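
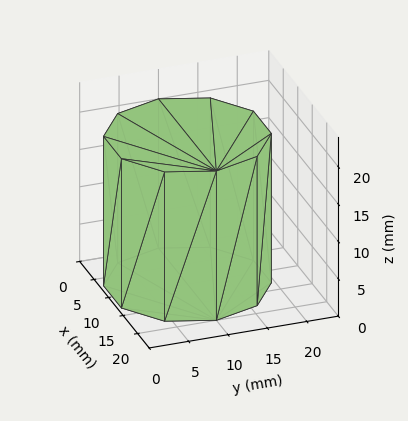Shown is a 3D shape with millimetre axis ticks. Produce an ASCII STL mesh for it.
Reading the render: the shape is a regular 10-sided prism (a cylinder approximated with 10 flat sides), circumscribed radius ≈ 10 mm, height ≈ 20 mm (dimensions read to the nearest mm from the axis ticks). For the STL, each face is triangulated and given an outward normal.

solid part
  facet normal 0.0000 0.0000 -1.0000
    outer loop
      vertex 13.090 19.511 0.000
      vertex 18.090 15.878 0.000
      vertex 20.000 10.000 0.000
    endloop
  endfacet
  facet normal 0.0000 0.0000 -1.0000
    outer loop
      vertex 6.910 19.511 0.000
      vertex 13.090 19.511 0.000
      vertex 20.000 10.000 0.000
    endloop
  endfacet
  facet normal 0.0000 0.0000 -1.0000
    outer loop
      vertex 1.910 15.878 0.000
      vertex 6.910 19.511 0.000
      vertex 20.000 10.000 0.000
    endloop
  endfacet
  facet normal 0.0000 0.0000 -1.0000
    outer loop
      vertex 0.000 10.000 0.000
      vertex 1.910 15.878 0.000
      vertex 20.000 10.000 0.000
    endloop
  endfacet
  facet normal 0.0000 0.0000 -1.0000
    outer loop
      vertex 1.910 4.122 0.000
      vertex 0.000 10.000 0.000
      vertex 20.000 10.000 0.000
    endloop
  endfacet
  facet normal 0.0000 0.0000 -1.0000
    outer loop
      vertex 6.910 0.489 0.000
      vertex 1.910 4.122 0.000
      vertex 20.000 10.000 0.000
    endloop
  endfacet
  facet normal 0.0000 0.0000 -1.0000
    outer loop
      vertex 13.090 0.489 0.000
      vertex 6.910 0.489 0.000
      vertex 20.000 10.000 0.000
    endloop
  endfacet
  facet normal 0.0000 0.0000 -1.0000
    outer loop
      vertex 18.090 4.122 0.000
      vertex 13.090 0.489 0.000
      vertex 20.000 10.000 0.000
    endloop
  endfacet
  facet normal 0.0000 0.0000 1.0000
    outer loop
      vertex 20.000 10.000 20.000
      vertex 18.090 15.878 20.000
      vertex 13.090 19.511 20.000
    endloop
  endfacet
  facet normal 0.0000 0.0000 1.0000
    outer loop
      vertex 20.000 10.000 20.000
      vertex 13.090 19.511 20.000
      vertex 6.910 19.511 20.000
    endloop
  endfacet
  facet normal 0.0000 0.0000 1.0000
    outer loop
      vertex 20.000 10.000 20.000
      vertex 6.910 19.511 20.000
      vertex 1.910 15.878 20.000
    endloop
  endfacet
  facet normal 0.0000 0.0000 1.0000
    outer loop
      vertex 20.000 10.000 20.000
      vertex 1.910 15.878 20.000
      vertex 0.000 10.000 20.000
    endloop
  endfacet
  facet normal 0.0000 0.0000 1.0000
    outer loop
      vertex 20.000 10.000 20.000
      vertex 0.000 10.000 20.000
      vertex 1.910 4.122 20.000
    endloop
  endfacet
  facet normal 0.0000 0.0000 1.0000
    outer loop
      vertex 20.000 10.000 20.000
      vertex 1.910 4.122 20.000
      vertex 6.910 0.489 20.000
    endloop
  endfacet
  facet normal 0.0000 0.0000 1.0000
    outer loop
      vertex 20.000 10.000 20.000
      vertex 6.910 0.489 20.000
      vertex 13.090 0.489 20.000
    endloop
  endfacet
  facet normal 0.0000 0.0000 1.0000
    outer loop
      vertex 20.000 10.000 20.000
      vertex 13.090 0.489 20.000
      vertex 18.090 4.122 20.000
    endloop
  endfacet
  facet normal 0.9511 0.3090 0.0000
    outer loop
      vertex 20.000 10.000 0.000
      vertex 18.090 15.878 0.000
      vertex 18.090 15.878 20.000
    endloop
  endfacet
  facet normal 0.9511 0.3090 0.0000
    outer loop
      vertex 20.000 10.000 0.000
      vertex 18.090 15.878 20.000
      vertex 20.000 10.000 20.000
    endloop
  endfacet
  facet normal 0.5878 0.8090 0.0000
    outer loop
      vertex 18.090 15.878 0.000
      vertex 13.090 19.511 0.000
      vertex 13.090 19.511 20.000
    endloop
  endfacet
  facet normal 0.5878 0.8090 0.0000
    outer loop
      vertex 18.090 15.878 0.000
      vertex 13.090 19.511 20.000
      vertex 18.090 15.878 20.000
    endloop
  endfacet
  facet normal 0.0000 1.0000 0.0000
    outer loop
      vertex 13.090 19.511 0.000
      vertex 6.910 19.511 0.000
      vertex 6.910 19.511 20.000
    endloop
  endfacet
  facet normal 0.0000 1.0000 0.0000
    outer loop
      vertex 13.090 19.511 0.000
      vertex 6.910 19.511 20.000
      vertex 13.090 19.511 20.000
    endloop
  endfacet
  facet normal -0.5878 0.8090 0.0000
    outer loop
      vertex 6.910 19.511 0.000
      vertex 1.910 15.878 0.000
      vertex 1.910 15.878 20.000
    endloop
  endfacet
  facet normal -0.5878 0.8090 0.0000
    outer loop
      vertex 6.910 19.511 0.000
      vertex 1.910 15.878 20.000
      vertex 6.910 19.511 20.000
    endloop
  endfacet
  facet normal -0.9511 0.3090 0.0000
    outer loop
      vertex 1.910 15.878 0.000
      vertex 0.000 10.000 0.000
      vertex 0.000 10.000 20.000
    endloop
  endfacet
  facet normal -0.9511 0.3090 0.0000
    outer loop
      vertex 1.910 15.878 0.000
      vertex 0.000 10.000 20.000
      vertex 1.910 15.878 20.000
    endloop
  endfacet
  facet normal -0.9511 -0.3090 0.0000
    outer loop
      vertex 0.000 10.000 0.000
      vertex 1.910 4.122 0.000
      vertex 1.910 4.122 20.000
    endloop
  endfacet
  facet normal -0.9511 -0.3090 0.0000
    outer loop
      vertex 0.000 10.000 0.000
      vertex 1.910 4.122 20.000
      vertex 0.000 10.000 20.000
    endloop
  endfacet
  facet normal -0.5878 -0.8090 0.0000
    outer loop
      vertex 1.910 4.122 0.000
      vertex 6.910 0.489 0.000
      vertex 6.910 0.489 20.000
    endloop
  endfacet
  facet normal -0.5878 -0.8090 0.0000
    outer loop
      vertex 1.910 4.122 0.000
      vertex 6.910 0.489 20.000
      vertex 1.910 4.122 20.000
    endloop
  endfacet
  facet normal 0.0000 -1.0000 0.0000
    outer loop
      vertex 6.910 0.489 0.000
      vertex 13.090 0.489 0.000
      vertex 13.090 0.489 20.000
    endloop
  endfacet
  facet normal 0.0000 -1.0000 0.0000
    outer loop
      vertex 6.910 0.489 0.000
      vertex 13.090 0.489 20.000
      vertex 6.910 0.489 20.000
    endloop
  endfacet
  facet normal 0.5878 -0.8090 0.0000
    outer loop
      vertex 13.090 0.489 0.000
      vertex 18.090 4.122 0.000
      vertex 18.090 4.122 20.000
    endloop
  endfacet
  facet normal 0.5878 -0.8090 0.0000
    outer loop
      vertex 13.090 0.489 0.000
      vertex 18.090 4.122 20.000
      vertex 13.090 0.489 20.000
    endloop
  endfacet
  facet normal 0.9511 -0.3090 0.0000
    outer loop
      vertex 18.090 4.122 0.000
      vertex 20.000 10.000 0.000
      vertex 20.000 10.000 20.000
    endloop
  endfacet
  facet normal 0.9511 -0.3090 0.0000
    outer loop
      vertex 18.090 4.122 0.000
      vertex 20.000 10.000 20.000
      vertex 18.090 4.122 20.000
    endloop
  endfacet
endsolid part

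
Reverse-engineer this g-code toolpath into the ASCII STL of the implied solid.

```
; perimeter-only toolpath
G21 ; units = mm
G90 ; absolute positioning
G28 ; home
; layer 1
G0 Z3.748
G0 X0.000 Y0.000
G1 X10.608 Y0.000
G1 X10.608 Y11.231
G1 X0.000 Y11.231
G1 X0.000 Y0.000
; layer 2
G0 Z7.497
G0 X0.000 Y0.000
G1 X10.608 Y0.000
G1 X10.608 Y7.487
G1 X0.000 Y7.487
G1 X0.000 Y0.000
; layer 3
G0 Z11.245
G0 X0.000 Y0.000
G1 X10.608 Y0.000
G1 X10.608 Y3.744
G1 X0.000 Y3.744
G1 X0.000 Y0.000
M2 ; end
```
solid part
  facet normal 0.0000 0.0000 -1.0000
    outer loop
      vertex 10.608 14.975 0.000
      vertex 10.608 0.000 0.000
      vertex 0.000 0.000 0.000
    endloop
  endfacet
  facet normal 0.0000 0.0000 -1.0000
    outer loop
      vertex 0.000 14.975 0.000
      vertex 10.608 14.975 0.000
      vertex 0.000 0.000 0.000
    endloop
  endfacet
  facet normal 0.0000 -1.0000 0.0000
    outer loop
      vertex 0.000 0.000 0.000
      vertex 10.608 0.000 0.000
      vertex 10.608 0.000 14.993
    endloop
  endfacet
  facet normal 0.0000 -1.0000 0.0000
    outer loop
      vertex 0.000 0.000 0.000
      vertex 10.608 0.000 14.993
      vertex 0.000 0.000 14.993
    endloop
  endfacet
  facet normal 0.0000 0.7075 0.7067
    outer loop
      vertex 0.000 0.000 14.993
      vertex 10.608 0.000 14.993
      vertex 10.608 14.975 0.000
    endloop
  endfacet
  facet normal 0.0000 0.7075 0.7067
    outer loop
      vertex 0.000 0.000 14.993
      vertex 10.608 14.975 0.000
      vertex 0.000 14.975 0.000
    endloop
  endfacet
  facet normal -1.0000 0.0000 0.0000
    outer loop
      vertex 0.000 0.000 14.993
      vertex 0.000 14.975 0.000
      vertex 0.000 0.000 0.000
    endloop
  endfacet
  facet normal 1.0000 0.0000 0.0000
    outer loop
      vertex 10.608 0.000 0.000
      vertex 10.608 14.975 0.000
      vertex 10.608 0.000 14.993
    endloop
  endfacet
endsolid part

The G0 Z moves step by Δz≈3.748 mm. The G1 loops shrink linearly with z, so the solid tapers from its base footprint up to z≈15. Closing with a flat bottom cap and the tapered top and triangulating gives 8 facets — a wedge (ramp): 10.6 × 15 mm base, rising to 15 mm along the y=0 edge and sloping linearly to z=0 at y=15.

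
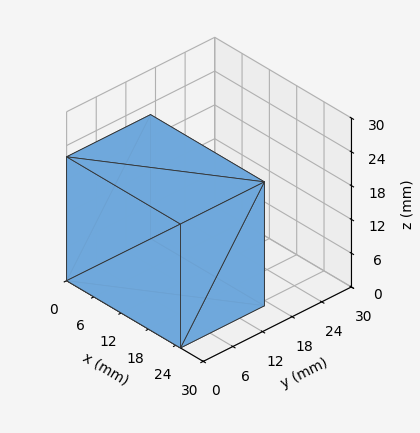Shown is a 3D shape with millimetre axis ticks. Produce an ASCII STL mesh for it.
Reading the render: the shape is a rectangular box, roughly 25 × 17 mm footprint and 22 mm tall (dimensions read to the nearest mm from the axis ticks). For the STL, each face is triangulated and given an outward normal.

solid part
  facet normal 0.0000 0.0000 -1.0000
    outer loop
      vertex 25.000 17.000 0.000
      vertex 25.000 0.000 0.000
      vertex 0.000 0.000 0.000
    endloop
  endfacet
  facet normal 0.0000 0.0000 -1.0000
    outer loop
      vertex 0.000 17.000 0.000
      vertex 25.000 17.000 0.000
      vertex 0.000 0.000 0.000
    endloop
  endfacet
  facet normal 0.0000 0.0000 1.0000
    outer loop
      vertex 0.000 0.000 22.000
      vertex 25.000 0.000 22.000
      vertex 25.000 17.000 22.000
    endloop
  endfacet
  facet normal 0.0000 0.0000 1.0000
    outer loop
      vertex 0.000 0.000 22.000
      vertex 25.000 17.000 22.000
      vertex 0.000 17.000 22.000
    endloop
  endfacet
  facet normal 0.0000 -1.0000 0.0000
    outer loop
      vertex 0.000 0.000 0.000
      vertex 25.000 0.000 0.000
      vertex 25.000 0.000 22.000
    endloop
  endfacet
  facet normal 0.0000 -1.0000 0.0000
    outer loop
      vertex 0.000 0.000 0.000
      vertex 25.000 0.000 22.000
      vertex 0.000 0.000 22.000
    endloop
  endfacet
  facet normal 0.0000 1.0000 0.0000
    outer loop
      vertex 25.000 17.000 22.000
      vertex 25.000 17.000 0.000
      vertex 0.000 17.000 0.000
    endloop
  endfacet
  facet normal 0.0000 1.0000 0.0000
    outer loop
      vertex 0.000 17.000 22.000
      vertex 25.000 17.000 22.000
      vertex 0.000 17.000 0.000
    endloop
  endfacet
  facet normal -1.0000 0.0000 0.0000
    outer loop
      vertex 0.000 17.000 22.000
      vertex 0.000 17.000 0.000
      vertex 0.000 0.000 0.000
    endloop
  endfacet
  facet normal -1.0000 0.0000 0.0000
    outer loop
      vertex 0.000 0.000 22.000
      vertex 0.000 17.000 22.000
      vertex 0.000 0.000 0.000
    endloop
  endfacet
  facet normal 1.0000 0.0000 0.0000
    outer loop
      vertex 25.000 0.000 0.000
      vertex 25.000 17.000 0.000
      vertex 25.000 17.000 22.000
    endloop
  endfacet
  facet normal 1.0000 0.0000 0.0000
    outer loop
      vertex 25.000 0.000 0.000
      vertex 25.000 17.000 22.000
      vertex 25.000 0.000 22.000
    endloop
  endfacet
endsolid part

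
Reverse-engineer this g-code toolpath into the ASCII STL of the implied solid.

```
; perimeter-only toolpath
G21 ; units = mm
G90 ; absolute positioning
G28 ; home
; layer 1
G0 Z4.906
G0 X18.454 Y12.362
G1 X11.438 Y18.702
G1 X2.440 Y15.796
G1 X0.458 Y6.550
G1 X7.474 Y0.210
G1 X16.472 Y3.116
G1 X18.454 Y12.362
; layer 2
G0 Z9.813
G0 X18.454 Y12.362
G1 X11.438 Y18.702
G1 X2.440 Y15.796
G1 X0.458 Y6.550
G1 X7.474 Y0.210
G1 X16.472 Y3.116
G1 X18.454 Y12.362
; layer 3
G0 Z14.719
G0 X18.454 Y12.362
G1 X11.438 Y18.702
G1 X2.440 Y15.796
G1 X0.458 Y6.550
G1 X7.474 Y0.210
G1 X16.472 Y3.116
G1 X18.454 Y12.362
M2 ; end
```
solid part
  facet normal 0.0000 0.0000 -1.0000
    outer loop
      vertex 2.440 15.796 0.000
      vertex 11.438 18.702 0.000
      vertex 18.454 12.362 0.000
    endloop
  endfacet
  facet normal 0.0000 0.0000 -1.0000
    outer loop
      vertex 0.458 6.550 0.000
      vertex 2.440 15.796 0.000
      vertex 18.454 12.362 0.000
    endloop
  endfacet
  facet normal 0.0000 0.0000 -1.0000
    outer loop
      vertex 7.474 0.210 0.000
      vertex 0.458 6.550 0.000
      vertex 18.454 12.362 0.000
    endloop
  endfacet
  facet normal 0.0000 0.0000 -1.0000
    outer loop
      vertex 16.472 3.116 0.000
      vertex 7.474 0.210 0.000
      vertex 18.454 12.362 0.000
    endloop
  endfacet
  facet normal 0.0000 0.0000 1.0000
    outer loop
      vertex 18.454 12.362 14.719
      vertex 11.438 18.702 14.719
      vertex 2.440 15.796 14.719
    endloop
  endfacet
  facet normal 0.0000 0.0000 1.0000
    outer loop
      vertex 18.454 12.362 14.719
      vertex 2.440 15.796 14.719
      vertex 0.458 6.550 14.719
    endloop
  endfacet
  facet normal 0.0000 0.0000 1.0000
    outer loop
      vertex 18.454 12.362 14.719
      vertex 0.458 6.550 14.719
      vertex 7.474 0.210 14.719
    endloop
  endfacet
  facet normal 0.0000 0.0000 1.0000
    outer loop
      vertex 18.454 12.362 14.719
      vertex 7.474 0.210 14.719
      vertex 16.472 3.116 14.719
    endloop
  endfacet
  facet normal 0.6705 0.7419 0.0000
    outer loop
      vertex 18.454 12.362 0.000
      vertex 11.438 18.702 0.000
      vertex 11.438 18.702 14.719
    endloop
  endfacet
  facet normal 0.6705 0.7419 0.0000
    outer loop
      vertex 18.454 12.362 0.000
      vertex 11.438 18.702 14.719
      vertex 18.454 12.362 14.719
    endloop
  endfacet
  facet normal -0.3073 0.9516 0.0000
    outer loop
      vertex 11.438 18.702 0.000
      vertex 2.440 15.796 0.000
      vertex 2.440 15.796 14.719
    endloop
  endfacet
  facet normal -0.3073 0.9516 0.0000
    outer loop
      vertex 11.438 18.702 0.000
      vertex 2.440 15.796 14.719
      vertex 11.438 18.702 14.719
    endloop
  endfacet
  facet normal -0.9778 0.2096 0.0000
    outer loop
      vertex 2.440 15.796 0.000
      vertex 0.458 6.550 0.000
      vertex 0.458 6.550 14.719
    endloop
  endfacet
  facet normal -0.9778 0.2096 0.0000
    outer loop
      vertex 2.440 15.796 0.000
      vertex 0.458 6.550 14.719
      vertex 2.440 15.796 14.719
    endloop
  endfacet
  facet normal -0.6705 -0.7419 0.0000
    outer loop
      vertex 0.458 6.550 0.000
      vertex 7.474 0.210 0.000
      vertex 7.474 0.210 14.719
    endloop
  endfacet
  facet normal -0.6705 -0.7419 0.0000
    outer loop
      vertex 0.458 6.550 0.000
      vertex 7.474 0.210 14.719
      vertex 0.458 6.550 14.719
    endloop
  endfacet
  facet normal 0.3073 -0.9516 0.0000
    outer loop
      vertex 7.474 0.210 0.000
      vertex 16.472 3.116 0.000
      vertex 16.472 3.116 14.719
    endloop
  endfacet
  facet normal 0.3073 -0.9516 0.0000
    outer loop
      vertex 7.474 0.210 0.000
      vertex 16.472 3.116 14.719
      vertex 7.474 0.210 14.719
    endloop
  endfacet
  facet normal 0.9778 -0.2096 0.0000
    outer loop
      vertex 16.472 3.116 0.000
      vertex 18.454 12.362 0.000
      vertex 18.454 12.362 14.719
    endloop
  endfacet
  facet normal 0.9778 -0.2096 0.0000
    outer loop
      vertex 16.472 3.116 0.000
      vertex 18.454 12.362 14.719
      vertex 16.472 3.116 14.719
    endloop
  endfacet
endsolid part

The G0 Z moves step by Δz≈4.906 mm. Every layer's G1 loop is the same polygon, so the solid is a straight extrusion of it from z=0 to z≈14.7. Closing with flat bottom and top caps and triangulating gives 20 facets — a regular 6-sided prism (a cylinder approximated with 6 flat sides), circumscribed radius ≈ 9.46 mm, height ≈ 14.7 mm.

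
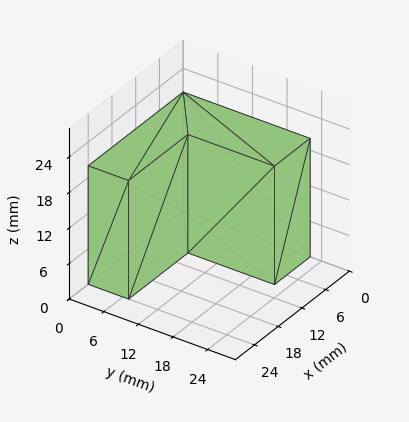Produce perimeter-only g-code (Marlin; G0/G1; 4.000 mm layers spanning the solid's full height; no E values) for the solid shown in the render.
Reading the render: the shape is an L-shaped prism: outer 24 × 22 mm, arm thicknesses ≈ 7 mm (horizontal) and 9 mm (vertical), extruded 20 mm in z (dimensions read to the nearest mm from the axis ticks). For the g-code, the solid's height is divided into equal slices at the stated Δz and each level perimeter traced with G1 moves after a G0 lift.

; perimeter-only toolpath
G21 ; units = mm
G90 ; absolute positioning
G28 ; home
; layer 1
G0 Z4.000
G0 X0.000 Y0.000
G1 X24.000 Y0.000
G1 X24.000 Y7.000
G1 X9.000 Y7.000
G1 X9.000 Y22.000
G1 X0.000 Y22.000
G1 X0.000 Y0.000
; layer 2
G0 Z8.000
G0 X0.000 Y0.000
G1 X24.000 Y0.000
G1 X24.000 Y7.000
G1 X9.000 Y7.000
G1 X9.000 Y22.000
G1 X0.000 Y22.000
G1 X0.000 Y0.000
; layer 3
G0 Z12.000
G0 X0.000 Y0.000
G1 X24.000 Y0.000
G1 X24.000 Y7.000
G1 X9.000 Y7.000
G1 X9.000 Y22.000
G1 X0.000 Y22.000
G1 X0.000 Y0.000
; layer 4
G0 Z16.000
G0 X0.000 Y0.000
G1 X24.000 Y0.000
G1 X24.000 Y7.000
G1 X9.000 Y7.000
G1 X9.000 Y22.000
G1 X0.000 Y22.000
G1 X0.000 Y0.000
; layer 5
G0 Z20.000
G0 X0.000 Y0.000
G1 X24.000 Y0.000
G1 X24.000 Y7.000
G1 X9.000 Y7.000
G1 X9.000 Y22.000
G1 X0.000 Y22.000
G1 X0.000 Y0.000
M2 ; end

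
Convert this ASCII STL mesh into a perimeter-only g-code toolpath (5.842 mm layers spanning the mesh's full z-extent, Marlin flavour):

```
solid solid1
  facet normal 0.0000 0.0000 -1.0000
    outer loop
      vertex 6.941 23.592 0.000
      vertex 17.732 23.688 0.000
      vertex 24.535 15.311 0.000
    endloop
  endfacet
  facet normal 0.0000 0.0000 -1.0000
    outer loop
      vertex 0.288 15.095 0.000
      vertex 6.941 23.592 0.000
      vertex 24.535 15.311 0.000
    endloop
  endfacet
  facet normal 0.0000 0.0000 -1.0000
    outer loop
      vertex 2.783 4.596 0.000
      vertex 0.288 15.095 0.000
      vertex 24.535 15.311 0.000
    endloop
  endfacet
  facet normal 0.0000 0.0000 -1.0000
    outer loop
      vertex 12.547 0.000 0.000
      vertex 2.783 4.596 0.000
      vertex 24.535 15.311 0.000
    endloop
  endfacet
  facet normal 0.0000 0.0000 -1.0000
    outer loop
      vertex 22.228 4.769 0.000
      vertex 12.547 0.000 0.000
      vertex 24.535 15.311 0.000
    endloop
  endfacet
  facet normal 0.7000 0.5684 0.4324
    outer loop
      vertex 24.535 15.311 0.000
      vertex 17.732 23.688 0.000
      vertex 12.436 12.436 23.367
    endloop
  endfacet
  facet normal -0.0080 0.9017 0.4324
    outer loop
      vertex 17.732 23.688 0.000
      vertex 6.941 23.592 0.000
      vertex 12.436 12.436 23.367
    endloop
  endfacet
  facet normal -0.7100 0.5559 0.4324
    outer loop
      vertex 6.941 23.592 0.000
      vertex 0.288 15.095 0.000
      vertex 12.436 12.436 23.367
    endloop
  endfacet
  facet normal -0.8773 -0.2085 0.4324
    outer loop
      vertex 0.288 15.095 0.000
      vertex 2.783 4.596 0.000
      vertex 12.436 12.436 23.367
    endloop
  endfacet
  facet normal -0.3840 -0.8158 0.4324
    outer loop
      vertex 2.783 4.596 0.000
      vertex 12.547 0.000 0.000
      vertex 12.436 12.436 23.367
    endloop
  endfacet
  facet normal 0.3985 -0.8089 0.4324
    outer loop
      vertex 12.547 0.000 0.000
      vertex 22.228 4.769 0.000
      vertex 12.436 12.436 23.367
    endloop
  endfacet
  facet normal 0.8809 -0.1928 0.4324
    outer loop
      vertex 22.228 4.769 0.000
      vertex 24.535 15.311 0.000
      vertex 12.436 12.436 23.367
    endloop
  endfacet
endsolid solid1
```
; perimeter-only toolpath
G21 ; units = mm
G90 ; absolute positioning
G28 ; home
; layer 1
G0 Z5.842
G0 X21.510 Y14.592
G1 X16.408 Y20.875
G1 X8.315 Y20.803
G1 X3.325 Y14.430
G1 X5.196 Y6.556
G1 X12.519 Y3.109
G1 X19.780 Y6.686
G1 X21.510 Y14.592
; layer 2
G0 Z11.684
G0 X18.486 Y13.873
G1 X15.084 Y18.062
G1 X9.688 Y18.014
G1 X6.362 Y13.765
G1 X7.609 Y8.516
G1 X12.492 Y6.218
G1 X17.332 Y8.602
G1 X18.486 Y13.873
; layer 3
G0 Z17.525
G0 X15.461 Y13.155
G1 X13.760 Y15.249
G1 X11.062 Y15.225
G1 X9.399 Y13.101
G1 X10.023 Y10.476
G1 X12.464 Y9.327
G1 X14.884 Y10.519
G1 X15.461 Y13.155
M2 ; end

The solid is a regular 7-sided pyramid, base circumscribed radius ≈ 12.4 mm, apex at z ≈ 23.4 mm. Slicing at Δz = 5.842 mm — 4 equal slices spanning the solid's height, so layer i sits at z = i·h/4 — gives 3 non-empty perimeters. Each is a 7-segment closed polygon; G0 lifts to the layer z and rapids to the start vertex, then G1 traces the edges. The cross-section shrinks linearly with z (the slice at the apex is degenerate and omitted).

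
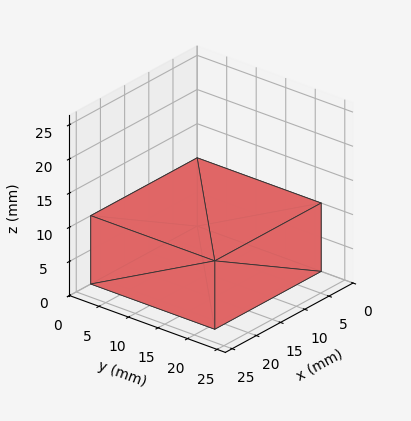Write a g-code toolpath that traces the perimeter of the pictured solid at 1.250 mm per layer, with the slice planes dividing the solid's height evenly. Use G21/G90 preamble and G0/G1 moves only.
Reading the render: the shape is a rectangular box, roughly 22 × 21 mm footprint and 10 mm tall (dimensions read to the nearest mm from the axis ticks). For the g-code, the solid's height is divided into equal slices at the stated Δz and each level perimeter traced with G1 moves after a G0 lift.

; perimeter-only toolpath
G21 ; units = mm
G90 ; absolute positioning
G28 ; home
; layer 1
G0 Z1.250
G0 X0.000 Y0.000
G1 X22.000 Y0.000
G1 X22.000 Y21.000
G1 X0.000 Y21.000
G1 X0.000 Y0.000
; layer 2
G0 Z2.500
G0 X0.000 Y0.000
G1 X22.000 Y0.000
G1 X22.000 Y21.000
G1 X0.000 Y21.000
G1 X0.000 Y0.000
; layer 3
G0 Z3.750
G0 X0.000 Y0.000
G1 X22.000 Y0.000
G1 X22.000 Y21.000
G1 X0.000 Y21.000
G1 X0.000 Y0.000
; layer 4
G0 Z5.000
G0 X0.000 Y0.000
G1 X22.000 Y0.000
G1 X22.000 Y21.000
G1 X0.000 Y21.000
G1 X0.000 Y0.000
; layer 5
G0 Z6.250
G0 X0.000 Y0.000
G1 X22.000 Y0.000
G1 X22.000 Y21.000
G1 X0.000 Y21.000
G1 X0.000 Y0.000
; layer 6
G0 Z7.500
G0 X0.000 Y0.000
G1 X22.000 Y0.000
G1 X22.000 Y21.000
G1 X0.000 Y21.000
G1 X0.000 Y0.000
; layer 7
G0 Z8.750
G0 X0.000 Y0.000
G1 X22.000 Y0.000
G1 X22.000 Y21.000
G1 X0.000 Y21.000
G1 X0.000 Y0.000
; layer 8
G0 Z10.000
G0 X0.000 Y0.000
G1 X22.000 Y0.000
G1 X22.000 Y21.000
G1 X0.000 Y21.000
G1 X0.000 Y0.000
M2 ; end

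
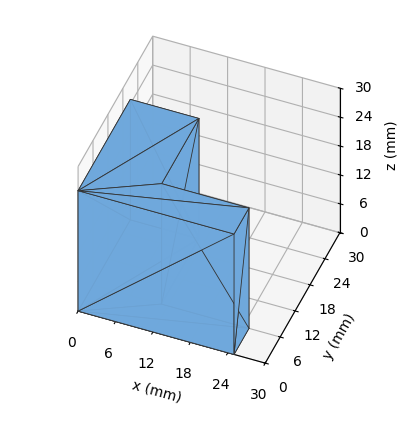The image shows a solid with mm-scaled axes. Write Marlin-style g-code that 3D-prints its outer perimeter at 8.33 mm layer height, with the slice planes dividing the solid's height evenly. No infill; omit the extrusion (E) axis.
Reading the render: the shape is an L-shaped prism: outer 25 × 21 mm, arm thicknesses ≈ 6 mm (horizontal) and 11 mm (vertical), extruded 25 mm in z (dimensions read to the nearest mm from the axis ticks). For the g-code, the solid's height is divided into equal slices at the stated Δz and each level perimeter traced with G1 moves after a G0 lift.

; perimeter-only toolpath
G21 ; units = mm
G90 ; absolute positioning
G28 ; home
; layer 1
G0 Z8.33
G0 X0.00 Y0.00
G1 X25.00 Y0.00
G1 X25.00 Y6.00
G1 X11.00 Y6.00
G1 X11.00 Y21.00
G1 X0.00 Y21.00
G1 X0.00 Y0.00
; layer 2
G0 Z16.67
G0 X0.00 Y0.00
G1 X25.00 Y0.00
G1 X25.00 Y6.00
G1 X11.00 Y6.00
G1 X11.00 Y21.00
G1 X0.00 Y21.00
G1 X0.00 Y0.00
; layer 3
G0 Z25.00
G0 X0.00 Y0.00
G1 X25.00 Y0.00
G1 X25.00 Y6.00
G1 X11.00 Y6.00
G1 X11.00 Y21.00
G1 X0.00 Y21.00
G1 X0.00 Y0.00
M2 ; end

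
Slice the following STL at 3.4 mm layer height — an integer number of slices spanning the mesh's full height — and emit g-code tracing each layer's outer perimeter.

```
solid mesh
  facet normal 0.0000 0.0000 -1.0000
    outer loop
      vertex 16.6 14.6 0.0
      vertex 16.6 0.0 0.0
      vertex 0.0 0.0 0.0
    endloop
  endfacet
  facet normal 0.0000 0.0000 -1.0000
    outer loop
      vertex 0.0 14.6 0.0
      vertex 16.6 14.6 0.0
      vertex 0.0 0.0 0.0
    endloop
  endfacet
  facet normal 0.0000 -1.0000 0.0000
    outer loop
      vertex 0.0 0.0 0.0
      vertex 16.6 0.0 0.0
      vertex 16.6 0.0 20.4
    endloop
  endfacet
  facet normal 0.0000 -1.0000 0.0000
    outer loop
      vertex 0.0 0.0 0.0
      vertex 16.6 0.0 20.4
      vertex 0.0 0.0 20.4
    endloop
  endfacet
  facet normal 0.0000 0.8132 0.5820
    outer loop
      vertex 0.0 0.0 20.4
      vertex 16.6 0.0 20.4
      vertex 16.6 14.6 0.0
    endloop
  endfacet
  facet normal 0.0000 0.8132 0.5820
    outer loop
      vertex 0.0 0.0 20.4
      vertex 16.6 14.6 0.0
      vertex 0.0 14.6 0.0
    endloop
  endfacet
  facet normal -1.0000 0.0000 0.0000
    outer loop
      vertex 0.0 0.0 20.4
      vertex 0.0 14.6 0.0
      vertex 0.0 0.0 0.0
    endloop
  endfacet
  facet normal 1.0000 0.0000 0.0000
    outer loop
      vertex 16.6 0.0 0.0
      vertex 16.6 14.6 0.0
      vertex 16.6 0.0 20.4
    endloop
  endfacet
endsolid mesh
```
; perimeter-only toolpath
G21 ; units = mm
G90 ; absolute positioning
G28 ; home
; layer 1
G0 Z3.4
G0 X0.0 Y0.0
G1 X16.6 Y0.0
G1 X16.6 Y12.2
G1 X0.0 Y12.2
G1 X0.0 Y0.0
; layer 2
G0 Z6.8
G0 X0.0 Y0.0
G1 X16.6 Y0.0
G1 X16.6 Y9.7
G1 X0.0 Y9.7
G1 X0.0 Y0.0
; layer 3
G0 Z10.2
G0 X0.0 Y0.0
G1 X16.6 Y0.0
G1 X16.6 Y7.3
G1 X0.0 Y7.3
G1 X0.0 Y0.0
; layer 4
G0 Z13.6
G0 X0.0 Y0.0
G1 X16.6 Y0.0
G1 X16.6 Y4.9
G1 X0.0 Y4.9
G1 X0.0 Y0.0
; layer 5
G0 Z17.0
G0 X0.0 Y0.0
G1 X16.6 Y0.0
G1 X16.6 Y2.4
G1 X0.0 Y2.4
G1 X0.0 Y0.0
M2 ; end

The solid is a wedge (ramp): 16.6 × 14.6 mm base, rising to 20.4 mm along the y=0 edge and sloping linearly to z=0 at y=14.6. Slicing at Δz = 3.4 mm — 6 equal slices spanning the solid's height, so layer i sits at z = i·h/6 — gives 5 non-empty perimeters. Each is a 4-segment closed polygon; G0 lifts to the layer z and rapids to the start vertex, then G1 traces the edges. The cross-section shrinks linearly with z (the slice at the apex is degenerate and omitted).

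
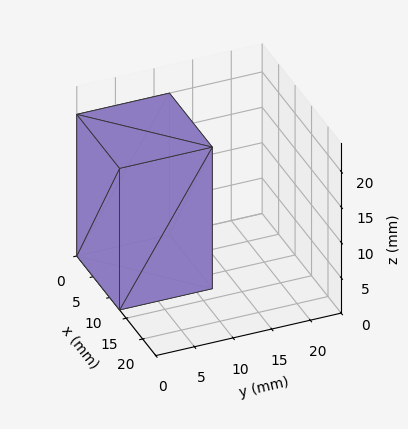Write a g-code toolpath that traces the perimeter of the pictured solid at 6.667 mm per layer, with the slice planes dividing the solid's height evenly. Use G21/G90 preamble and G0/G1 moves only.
Reading the render: the shape is a rectangular box, roughly 13 × 12 mm footprint and 20 mm tall (dimensions read to the nearest mm from the axis ticks). For the g-code, the solid's height is divided into equal slices at the stated Δz and each level perimeter traced with G1 moves after a G0 lift.

; perimeter-only toolpath
G21 ; units = mm
G90 ; absolute positioning
G28 ; home
; layer 1
G0 Z6.667
G0 X0.000 Y0.000
G1 X13.000 Y0.000
G1 X13.000 Y12.000
G1 X0.000 Y12.000
G1 X0.000 Y0.000
; layer 2
G0 Z13.333
G0 X0.000 Y0.000
G1 X13.000 Y0.000
G1 X13.000 Y12.000
G1 X0.000 Y12.000
G1 X0.000 Y0.000
; layer 3
G0 Z20.000
G0 X0.000 Y0.000
G1 X13.000 Y0.000
G1 X13.000 Y12.000
G1 X0.000 Y12.000
G1 X0.000 Y0.000
M2 ; end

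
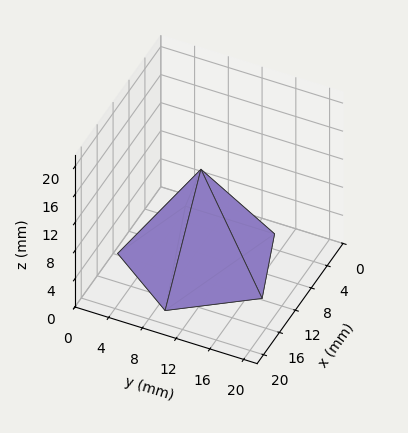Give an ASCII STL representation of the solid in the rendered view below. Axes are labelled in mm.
Reading the render: the shape is a regular 5-sided pyramid, base circumscribed radius ≈ 9 mm, apex at z ≈ 13 mm (dimensions read to the nearest mm from the axis ticks). For the STL, each face is triangulated and given an outward normal.

solid part
  facet normal 0.0000 0.0000 -1.0000
    outer loop
      vertex 1.719 14.290 0.000
      vertex 11.781 17.560 0.000
      vertex 18.000 9.000 0.000
    endloop
  endfacet
  facet normal 0.0000 0.0000 -1.0000
    outer loop
      vertex 1.719 3.710 0.000
      vertex 1.719 14.290 0.000
      vertex 18.000 9.000 0.000
    endloop
  endfacet
  facet normal 0.0000 0.0000 -1.0000
    outer loop
      vertex 11.781 0.440 0.000
      vertex 1.719 3.710 0.000
      vertex 18.000 9.000 0.000
    endloop
  endfacet
  facet normal 0.7059 0.5128 0.4887
    outer loop
      vertex 18.000 9.000 0.000
      vertex 11.781 17.560 0.000
      vertex 9.000 9.000 13.000
    endloop
  endfacet
  facet normal -0.2697 0.8297 0.4887
    outer loop
      vertex 11.781 17.560 0.000
      vertex 1.719 14.290 0.000
      vertex 9.000 9.000 13.000
    endloop
  endfacet
  facet normal -0.8725 0.0000 0.4887
    outer loop
      vertex 1.719 14.290 0.000
      vertex 1.719 3.710 0.000
      vertex 9.000 9.000 13.000
    endloop
  endfacet
  facet normal -0.2697 -0.8297 0.4887
    outer loop
      vertex 1.719 3.710 0.000
      vertex 11.781 0.440 0.000
      vertex 9.000 9.000 13.000
    endloop
  endfacet
  facet normal 0.7059 -0.5128 0.4887
    outer loop
      vertex 11.781 0.440 0.000
      vertex 18.000 9.000 0.000
      vertex 9.000 9.000 13.000
    endloop
  endfacet
endsolid part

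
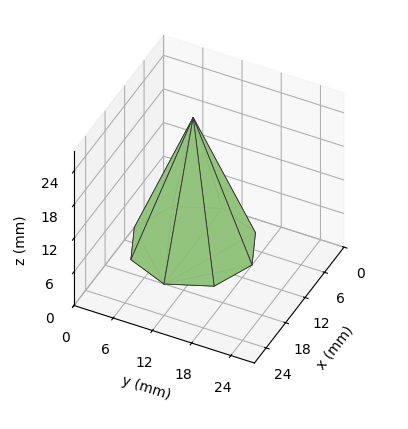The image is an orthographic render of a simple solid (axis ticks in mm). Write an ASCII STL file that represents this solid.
Reading the render: the shape is a regular 8-sided pyramid, base circumscribed radius ≈ 9 mm, apex at z ≈ 23 mm (dimensions read to the nearest mm from the axis ticks). For the STL, each face is triangulated and given an outward normal.

solid part
  facet normal 0.0000 0.0000 -1.0000
    outer loop
      vertex 9.000 18.000 0.000
      vertex 15.364 15.364 0.000
      vertex 18.000 9.000 0.000
    endloop
  endfacet
  facet normal 0.0000 0.0000 -1.0000
    outer loop
      vertex 2.636 15.364 0.000
      vertex 9.000 18.000 0.000
      vertex 18.000 9.000 0.000
    endloop
  endfacet
  facet normal 0.0000 0.0000 -1.0000
    outer loop
      vertex 0.000 9.000 0.000
      vertex 2.636 15.364 0.000
      vertex 18.000 9.000 0.000
    endloop
  endfacet
  facet normal 0.0000 0.0000 -1.0000
    outer loop
      vertex 2.636 2.636 0.000
      vertex 0.000 9.000 0.000
      vertex 18.000 9.000 0.000
    endloop
  endfacet
  facet normal 0.0000 0.0000 -1.0000
    outer loop
      vertex 9.000 0.000 0.000
      vertex 2.636 2.636 0.000
      vertex 18.000 9.000 0.000
    endloop
  endfacet
  facet normal 0.0000 0.0000 -1.0000
    outer loop
      vertex 15.364 2.636 0.000
      vertex 9.000 0.000 0.000
      vertex 18.000 9.000 0.000
    endloop
  endfacet
  facet normal 0.8688 0.3599 0.3400
    outer loop
      vertex 18.000 9.000 0.000
      vertex 15.364 15.364 0.000
      vertex 9.000 9.000 23.000
    endloop
  endfacet
  facet normal 0.3599 0.8688 0.3400
    outer loop
      vertex 15.364 15.364 0.000
      vertex 9.000 18.000 0.000
      vertex 9.000 9.000 23.000
    endloop
  endfacet
  facet normal -0.3599 0.8688 0.3400
    outer loop
      vertex 9.000 18.000 0.000
      vertex 2.636 15.364 0.000
      vertex 9.000 9.000 23.000
    endloop
  endfacet
  facet normal -0.8688 0.3599 0.3400
    outer loop
      vertex 2.636 15.364 0.000
      vertex 0.000 9.000 0.000
      vertex 9.000 9.000 23.000
    endloop
  endfacet
  facet normal -0.8688 -0.3599 0.3400
    outer loop
      vertex 0.000 9.000 0.000
      vertex 2.636 2.636 0.000
      vertex 9.000 9.000 23.000
    endloop
  endfacet
  facet normal -0.3599 -0.8688 0.3400
    outer loop
      vertex 2.636 2.636 0.000
      vertex 9.000 0.000 0.000
      vertex 9.000 9.000 23.000
    endloop
  endfacet
  facet normal 0.3599 -0.8688 0.3400
    outer loop
      vertex 9.000 0.000 0.000
      vertex 15.364 2.636 0.000
      vertex 9.000 9.000 23.000
    endloop
  endfacet
  facet normal 0.8688 -0.3599 0.3400
    outer loop
      vertex 15.364 2.636 0.000
      vertex 18.000 9.000 0.000
      vertex 9.000 9.000 23.000
    endloop
  endfacet
endsolid part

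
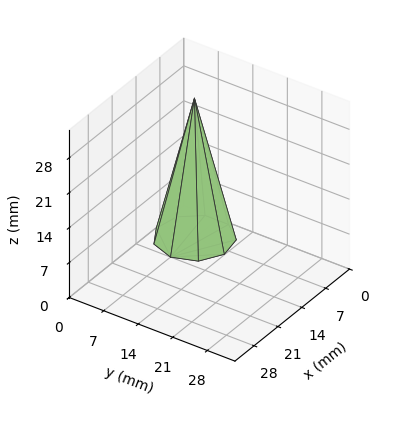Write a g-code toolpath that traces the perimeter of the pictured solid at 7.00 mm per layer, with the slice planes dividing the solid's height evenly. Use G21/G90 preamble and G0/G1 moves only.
Reading the render: the shape is a regular 9-sided pyramid, base circumscribed radius ≈ 7 mm, apex at z ≈ 28 mm (dimensions read to the nearest mm from the axis ticks). For the g-code, the solid's height is divided into equal slices at the stated Δz and each level perimeter traced with G1 moves after a G0 lift.

; perimeter-only toolpath
G21 ; units = mm
G90 ; absolute positioning
G28 ; home
; layer 1
G0 Z7.00
G0 X12.25 Y7.00
G1 X11.02 Y10.38
G1 X7.92 Y12.17
G1 X4.38 Y11.54
G1 X2.06 Y8.79
G1 X2.06 Y5.21
G1 X4.38 Y2.46
G1 X7.92 Y1.83
G1 X11.02 Y3.62
G1 X12.25 Y7.00
; layer 2
G0 Z14.00
G0 X10.50 Y7.00
G1 X9.68 Y9.25
G1 X7.61 Y10.45
G1 X5.25 Y10.03
G1 X3.71 Y8.20
G1 X3.71 Y5.80
G1 X5.25 Y3.97
G1 X7.61 Y3.56
G1 X9.68 Y4.75
G1 X10.50 Y7.00
; layer 3
G0 Z21.00
G0 X8.75 Y7.00
G1 X8.34 Y8.12
G1 X7.30 Y8.72
G1 X6.12 Y8.52
G1 X5.36 Y7.60
G1 X5.36 Y6.40
G1 X6.12 Y5.49
G1 X7.30 Y5.28
G1 X8.34 Y5.88
G1 X8.75 Y7.00
M2 ; end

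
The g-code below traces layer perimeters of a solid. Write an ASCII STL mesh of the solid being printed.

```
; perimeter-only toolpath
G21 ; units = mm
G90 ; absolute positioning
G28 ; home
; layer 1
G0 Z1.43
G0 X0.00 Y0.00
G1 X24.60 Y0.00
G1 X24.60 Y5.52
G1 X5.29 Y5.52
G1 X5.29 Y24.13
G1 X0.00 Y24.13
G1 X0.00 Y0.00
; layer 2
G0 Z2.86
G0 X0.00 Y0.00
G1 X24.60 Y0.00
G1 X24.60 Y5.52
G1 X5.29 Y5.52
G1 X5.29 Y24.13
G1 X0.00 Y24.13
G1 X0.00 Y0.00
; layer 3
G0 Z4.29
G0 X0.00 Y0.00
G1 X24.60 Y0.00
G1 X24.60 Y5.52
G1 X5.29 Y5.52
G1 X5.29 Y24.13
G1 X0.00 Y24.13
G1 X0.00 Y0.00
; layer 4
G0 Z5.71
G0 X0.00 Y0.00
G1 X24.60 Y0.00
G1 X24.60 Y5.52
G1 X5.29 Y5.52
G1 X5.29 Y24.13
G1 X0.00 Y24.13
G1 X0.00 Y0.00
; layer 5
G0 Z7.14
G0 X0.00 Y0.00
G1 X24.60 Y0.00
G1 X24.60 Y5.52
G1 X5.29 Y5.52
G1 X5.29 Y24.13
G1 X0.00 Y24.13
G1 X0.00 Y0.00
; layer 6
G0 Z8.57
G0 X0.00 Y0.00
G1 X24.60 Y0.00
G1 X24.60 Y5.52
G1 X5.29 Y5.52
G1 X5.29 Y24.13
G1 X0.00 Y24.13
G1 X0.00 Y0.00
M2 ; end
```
solid part
  facet normal 0.0000 0.0000 -1.0000
    outer loop
      vertex 24.60 5.52 0.00
      vertex 24.60 0.00 0.00
      vertex 0.00 0.00 0.00
    endloop
  endfacet
  facet normal 0.0000 0.0000 -1.0000
    outer loop
      vertex 5.29 5.52 0.00
      vertex 24.60 5.52 0.00
      vertex 0.00 0.00 0.00
    endloop
  endfacet
  facet normal 0.0000 0.0000 -1.0000
    outer loop
      vertex 5.29 24.13 0.00
      vertex 5.29 5.52 0.00
      vertex 0.00 0.00 0.00
    endloop
  endfacet
  facet normal 0.0000 0.0000 -1.0000
    outer loop
      vertex 0.00 24.13 0.00
      vertex 5.29 24.13 0.00
      vertex 0.00 0.00 0.00
    endloop
  endfacet
  facet normal 0.0000 0.0000 1.0000
    outer loop
      vertex 0.00 0.00 8.57
      vertex 24.60 0.00 8.57
      vertex 24.60 5.52 8.57
    endloop
  endfacet
  facet normal 0.0000 0.0000 1.0000
    outer loop
      vertex 0.00 0.00 8.57
      vertex 24.60 5.52 8.57
      vertex 5.29 5.52 8.57
    endloop
  endfacet
  facet normal 0.0000 0.0000 1.0000
    outer loop
      vertex 0.00 0.00 8.57
      vertex 5.29 5.52 8.57
      vertex 5.29 24.13 8.57
    endloop
  endfacet
  facet normal 0.0000 0.0000 1.0000
    outer loop
      vertex 0.00 0.00 8.57
      vertex 5.29 24.13 8.57
      vertex 0.00 24.13 8.57
    endloop
  endfacet
  facet normal 0.0000 -1.0000 0.0000
    outer loop
      vertex 0.00 0.00 0.00
      vertex 24.60 0.00 0.00
      vertex 24.60 0.00 8.57
    endloop
  endfacet
  facet normal 0.0000 -1.0000 0.0000
    outer loop
      vertex 0.00 0.00 0.00
      vertex 24.60 0.00 8.57
      vertex 0.00 0.00 8.57
    endloop
  endfacet
  facet normal 1.0000 0.0000 0.0000
    outer loop
      vertex 24.60 0.00 0.00
      vertex 24.60 5.52 0.00
      vertex 24.60 5.52 8.57
    endloop
  endfacet
  facet normal 1.0000 0.0000 0.0000
    outer loop
      vertex 24.60 0.00 0.00
      vertex 24.60 5.52 8.57
      vertex 24.60 0.00 8.57
    endloop
  endfacet
  facet normal 0.0000 1.0000 0.0000
    outer loop
      vertex 24.60 5.52 0.00
      vertex 5.29 5.52 0.00
      vertex 5.29 5.52 8.57
    endloop
  endfacet
  facet normal 0.0000 1.0000 0.0000
    outer loop
      vertex 24.60 5.52 0.00
      vertex 5.29 5.52 8.57
      vertex 24.60 5.52 8.57
    endloop
  endfacet
  facet normal 1.0000 0.0000 0.0000
    outer loop
      vertex 5.29 5.52 0.00
      vertex 5.29 24.13 0.00
      vertex 5.29 24.13 8.57
    endloop
  endfacet
  facet normal 1.0000 0.0000 0.0000
    outer loop
      vertex 5.29 5.52 0.00
      vertex 5.29 24.13 8.57
      vertex 5.29 5.52 8.57
    endloop
  endfacet
  facet normal 0.0000 1.0000 0.0000
    outer loop
      vertex 5.29 24.13 0.00
      vertex 0.00 24.13 0.00
      vertex 0.00 24.13 8.57
    endloop
  endfacet
  facet normal 0.0000 1.0000 0.0000
    outer loop
      vertex 5.29 24.13 0.00
      vertex 0.00 24.13 8.57
      vertex 5.29 24.13 8.57
    endloop
  endfacet
  facet normal -1.0000 0.0000 0.0000
    outer loop
      vertex 0.00 24.13 0.00
      vertex 0.00 0.00 0.00
      vertex 0.00 0.00 8.57
    endloop
  endfacet
  facet normal -1.0000 0.0000 0.0000
    outer loop
      vertex 0.00 24.13 0.00
      vertex 0.00 0.00 8.57
      vertex 0.00 24.13 8.57
    endloop
  endfacet
endsolid part

The G0 Z moves step by Δz≈1.43 mm. Every layer's G1 loop is the same polygon, so the solid is a straight extrusion of it from z=0 to z≈8.57. Closing with flat bottom and top caps and triangulating gives 20 facets — an L-shaped prism: outer 24.6 × 24.1 mm, arm thicknesses ≈ 5.52 mm (horizontal) and 5.29 mm (vertical), extruded 8.57 mm in z.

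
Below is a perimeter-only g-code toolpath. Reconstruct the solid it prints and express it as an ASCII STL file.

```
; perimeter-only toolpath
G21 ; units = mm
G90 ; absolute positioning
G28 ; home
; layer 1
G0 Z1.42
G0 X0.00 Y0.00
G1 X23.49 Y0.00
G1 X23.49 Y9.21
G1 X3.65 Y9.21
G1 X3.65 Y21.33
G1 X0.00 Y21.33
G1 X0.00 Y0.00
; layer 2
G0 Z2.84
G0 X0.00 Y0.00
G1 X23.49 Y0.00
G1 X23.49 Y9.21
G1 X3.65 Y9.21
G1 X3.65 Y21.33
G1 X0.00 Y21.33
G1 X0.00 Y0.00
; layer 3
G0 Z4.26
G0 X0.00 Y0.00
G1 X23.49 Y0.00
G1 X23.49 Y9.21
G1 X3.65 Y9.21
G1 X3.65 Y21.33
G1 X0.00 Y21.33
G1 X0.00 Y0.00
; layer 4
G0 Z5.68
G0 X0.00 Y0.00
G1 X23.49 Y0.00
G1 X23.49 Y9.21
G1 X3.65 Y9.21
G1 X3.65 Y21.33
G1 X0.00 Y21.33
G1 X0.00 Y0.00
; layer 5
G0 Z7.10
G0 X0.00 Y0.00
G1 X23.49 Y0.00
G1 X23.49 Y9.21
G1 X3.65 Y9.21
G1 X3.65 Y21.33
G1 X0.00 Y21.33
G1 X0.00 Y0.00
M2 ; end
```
solid part
  facet normal 0.0000 0.0000 -1.0000
    outer loop
      vertex 23.49 9.21 0.00
      vertex 23.49 0.00 0.00
      vertex 0.00 0.00 0.00
    endloop
  endfacet
  facet normal 0.0000 0.0000 -1.0000
    outer loop
      vertex 3.65 9.21 0.00
      vertex 23.49 9.21 0.00
      vertex 0.00 0.00 0.00
    endloop
  endfacet
  facet normal 0.0000 0.0000 -1.0000
    outer loop
      vertex 3.65 21.33 0.00
      vertex 3.65 9.21 0.00
      vertex 0.00 0.00 0.00
    endloop
  endfacet
  facet normal 0.0000 0.0000 -1.0000
    outer loop
      vertex 0.00 21.33 0.00
      vertex 3.65 21.33 0.00
      vertex 0.00 0.00 0.00
    endloop
  endfacet
  facet normal 0.0000 0.0000 1.0000
    outer loop
      vertex 0.00 0.00 7.10
      vertex 23.49 0.00 7.10
      vertex 23.49 9.21 7.10
    endloop
  endfacet
  facet normal 0.0000 0.0000 1.0000
    outer loop
      vertex 0.00 0.00 7.10
      vertex 23.49 9.21 7.10
      vertex 3.65 9.21 7.10
    endloop
  endfacet
  facet normal 0.0000 0.0000 1.0000
    outer loop
      vertex 0.00 0.00 7.10
      vertex 3.65 9.21 7.10
      vertex 3.65 21.33 7.10
    endloop
  endfacet
  facet normal 0.0000 0.0000 1.0000
    outer loop
      vertex 0.00 0.00 7.10
      vertex 3.65 21.33 7.10
      vertex 0.00 21.33 7.10
    endloop
  endfacet
  facet normal 0.0000 -1.0000 0.0000
    outer loop
      vertex 0.00 0.00 0.00
      vertex 23.49 0.00 0.00
      vertex 23.49 0.00 7.10
    endloop
  endfacet
  facet normal 0.0000 -1.0000 0.0000
    outer loop
      vertex 0.00 0.00 0.00
      vertex 23.49 0.00 7.10
      vertex 0.00 0.00 7.10
    endloop
  endfacet
  facet normal 1.0000 0.0000 0.0000
    outer loop
      vertex 23.49 0.00 0.00
      vertex 23.49 9.21 0.00
      vertex 23.49 9.21 7.10
    endloop
  endfacet
  facet normal 1.0000 0.0000 0.0000
    outer loop
      vertex 23.49 0.00 0.00
      vertex 23.49 9.21 7.10
      vertex 23.49 0.00 7.10
    endloop
  endfacet
  facet normal 0.0000 1.0000 0.0000
    outer loop
      vertex 23.49 9.21 0.00
      vertex 3.65 9.21 0.00
      vertex 3.65 9.21 7.10
    endloop
  endfacet
  facet normal 0.0000 1.0000 0.0000
    outer loop
      vertex 23.49 9.21 0.00
      vertex 3.65 9.21 7.10
      vertex 23.49 9.21 7.10
    endloop
  endfacet
  facet normal 1.0000 0.0000 0.0000
    outer loop
      vertex 3.65 9.21 0.00
      vertex 3.65 21.33 0.00
      vertex 3.65 21.33 7.10
    endloop
  endfacet
  facet normal 1.0000 0.0000 0.0000
    outer loop
      vertex 3.65 9.21 0.00
      vertex 3.65 21.33 7.10
      vertex 3.65 9.21 7.10
    endloop
  endfacet
  facet normal 0.0000 1.0000 0.0000
    outer loop
      vertex 3.65 21.33 0.00
      vertex 0.00 21.33 0.00
      vertex 0.00 21.33 7.10
    endloop
  endfacet
  facet normal 0.0000 1.0000 0.0000
    outer loop
      vertex 3.65 21.33 0.00
      vertex 0.00 21.33 7.10
      vertex 3.65 21.33 7.10
    endloop
  endfacet
  facet normal -1.0000 0.0000 0.0000
    outer loop
      vertex 0.00 21.33 0.00
      vertex 0.00 0.00 0.00
      vertex 0.00 0.00 7.10
    endloop
  endfacet
  facet normal -1.0000 0.0000 0.0000
    outer loop
      vertex 0.00 21.33 0.00
      vertex 0.00 0.00 7.10
      vertex 0.00 21.33 7.10
    endloop
  endfacet
endsolid part

The G0 Z moves step by Δz≈1.42 mm. Every layer's G1 loop is the same polygon, so the solid is a straight extrusion of it from z=0 to z≈7.1. Closing with flat bottom and top caps and triangulating gives 20 facets — an L-shaped prism: outer 23.5 × 21.3 mm, arm thicknesses ≈ 9.21 mm (horizontal) and 3.65 mm (vertical), extruded 7.1 mm in z.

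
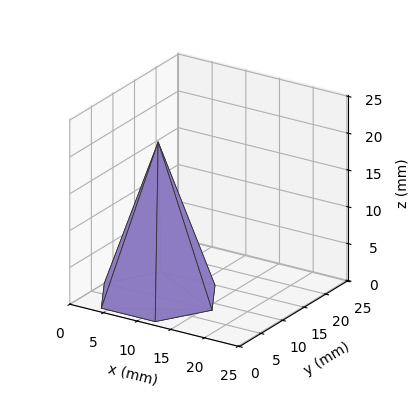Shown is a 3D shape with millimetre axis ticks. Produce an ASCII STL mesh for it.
Reading the render: the shape is a regular 6-sided pyramid, base circumscribed radius ≈ 8 mm, apex at z ≈ 21 mm (dimensions read to the nearest mm from the axis ticks). For the STL, each face is triangulated and given an outward normal.

solid part
  facet normal 0.0000 0.0000 -1.0000
    outer loop
      vertex 4.000 14.928 0.000
      vertex 12.000 14.928 0.000
      vertex 16.000 8.000 0.000
    endloop
  endfacet
  facet normal 0.0000 0.0000 -1.0000
    outer loop
      vertex 0.000 8.000 0.000
      vertex 4.000 14.928 0.000
      vertex 16.000 8.000 0.000
    endloop
  endfacet
  facet normal 0.0000 0.0000 -1.0000
    outer loop
      vertex 4.000 1.072 0.000
      vertex 0.000 8.000 0.000
      vertex 16.000 8.000 0.000
    endloop
  endfacet
  facet normal 0.0000 0.0000 -1.0000
    outer loop
      vertex 12.000 1.072 0.000
      vertex 4.000 1.072 0.000
      vertex 16.000 8.000 0.000
    endloop
  endfacet
  facet normal 0.8224 0.4748 0.3133
    outer loop
      vertex 16.000 8.000 0.000
      vertex 12.000 14.928 0.000
      vertex 8.000 8.000 21.000
    endloop
  endfacet
  facet normal 0.0000 0.9497 0.3133
    outer loop
      vertex 12.000 14.928 0.000
      vertex 4.000 14.928 0.000
      vertex 8.000 8.000 21.000
    endloop
  endfacet
  facet normal -0.8224 0.4748 0.3133
    outer loop
      vertex 4.000 14.928 0.000
      vertex 0.000 8.000 0.000
      vertex 8.000 8.000 21.000
    endloop
  endfacet
  facet normal -0.8224 -0.4748 0.3133
    outer loop
      vertex 0.000 8.000 0.000
      vertex 4.000 1.072 0.000
      vertex 8.000 8.000 21.000
    endloop
  endfacet
  facet normal 0.0000 -0.9497 0.3133
    outer loop
      vertex 4.000 1.072 0.000
      vertex 12.000 1.072 0.000
      vertex 8.000 8.000 21.000
    endloop
  endfacet
  facet normal 0.8224 -0.4748 0.3133
    outer loop
      vertex 12.000 1.072 0.000
      vertex 16.000 8.000 0.000
      vertex 8.000 8.000 21.000
    endloop
  endfacet
endsolid part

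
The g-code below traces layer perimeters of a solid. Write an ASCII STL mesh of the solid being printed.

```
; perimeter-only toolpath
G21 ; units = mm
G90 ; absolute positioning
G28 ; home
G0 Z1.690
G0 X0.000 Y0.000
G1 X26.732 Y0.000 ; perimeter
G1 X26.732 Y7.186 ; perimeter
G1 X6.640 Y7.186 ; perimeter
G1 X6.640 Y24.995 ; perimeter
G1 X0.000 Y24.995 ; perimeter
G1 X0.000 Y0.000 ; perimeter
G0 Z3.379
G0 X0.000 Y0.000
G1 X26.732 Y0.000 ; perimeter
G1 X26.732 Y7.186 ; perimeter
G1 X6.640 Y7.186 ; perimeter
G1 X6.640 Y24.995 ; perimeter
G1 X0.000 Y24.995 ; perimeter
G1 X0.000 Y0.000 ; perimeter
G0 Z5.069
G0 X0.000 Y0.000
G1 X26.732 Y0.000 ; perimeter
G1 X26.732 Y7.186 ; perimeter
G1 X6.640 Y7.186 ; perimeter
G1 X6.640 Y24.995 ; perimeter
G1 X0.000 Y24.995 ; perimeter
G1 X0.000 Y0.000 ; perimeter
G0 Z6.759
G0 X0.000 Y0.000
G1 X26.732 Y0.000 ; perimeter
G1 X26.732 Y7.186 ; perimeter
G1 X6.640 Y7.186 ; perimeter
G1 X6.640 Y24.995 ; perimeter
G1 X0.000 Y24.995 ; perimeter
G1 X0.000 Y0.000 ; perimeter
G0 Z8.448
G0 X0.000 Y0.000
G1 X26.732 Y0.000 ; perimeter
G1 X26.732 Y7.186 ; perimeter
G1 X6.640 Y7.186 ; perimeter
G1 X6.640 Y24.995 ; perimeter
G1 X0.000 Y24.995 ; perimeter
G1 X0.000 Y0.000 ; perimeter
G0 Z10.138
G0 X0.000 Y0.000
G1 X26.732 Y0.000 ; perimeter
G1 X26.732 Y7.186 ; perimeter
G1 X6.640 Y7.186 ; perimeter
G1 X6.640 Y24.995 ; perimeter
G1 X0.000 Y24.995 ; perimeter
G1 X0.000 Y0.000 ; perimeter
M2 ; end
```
solid part
  facet normal 0.0000 0.0000 -1.0000
    outer loop
      vertex 26.732 7.186 0.000
      vertex 26.732 0.000 0.000
      vertex 0.000 0.000 0.000
    endloop
  endfacet
  facet normal 0.0000 0.0000 -1.0000
    outer loop
      vertex 6.640 7.186 0.000
      vertex 26.732 7.186 0.000
      vertex 0.000 0.000 0.000
    endloop
  endfacet
  facet normal 0.0000 0.0000 -1.0000
    outer loop
      vertex 6.640 24.995 0.000
      vertex 6.640 7.186 0.000
      vertex 0.000 0.000 0.000
    endloop
  endfacet
  facet normal 0.0000 0.0000 -1.0000
    outer loop
      vertex 0.000 24.995 0.000
      vertex 6.640 24.995 0.000
      vertex 0.000 0.000 0.000
    endloop
  endfacet
  facet normal 0.0000 0.0000 1.0000
    outer loop
      vertex 0.000 0.000 10.138
      vertex 26.732 0.000 10.138
      vertex 26.732 7.186 10.138
    endloop
  endfacet
  facet normal 0.0000 0.0000 1.0000
    outer loop
      vertex 0.000 0.000 10.138
      vertex 26.732 7.186 10.138
      vertex 6.640 7.186 10.138
    endloop
  endfacet
  facet normal 0.0000 0.0000 1.0000
    outer loop
      vertex 0.000 0.000 10.138
      vertex 6.640 7.186 10.138
      vertex 6.640 24.995 10.138
    endloop
  endfacet
  facet normal 0.0000 0.0000 1.0000
    outer loop
      vertex 0.000 0.000 10.138
      vertex 6.640 24.995 10.138
      vertex 0.000 24.995 10.138
    endloop
  endfacet
  facet normal 0.0000 -1.0000 0.0000
    outer loop
      vertex 0.000 0.000 0.000
      vertex 26.732 0.000 0.000
      vertex 26.732 0.000 10.138
    endloop
  endfacet
  facet normal 0.0000 -1.0000 0.0000
    outer loop
      vertex 0.000 0.000 0.000
      vertex 26.732 0.000 10.138
      vertex 0.000 0.000 10.138
    endloop
  endfacet
  facet normal 1.0000 0.0000 0.0000
    outer loop
      vertex 26.732 0.000 0.000
      vertex 26.732 7.186 0.000
      vertex 26.732 7.186 10.138
    endloop
  endfacet
  facet normal 1.0000 0.0000 0.0000
    outer loop
      vertex 26.732 0.000 0.000
      vertex 26.732 7.186 10.138
      vertex 26.732 0.000 10.138
    endloop
  endfacet
  facet normal 0.0000 1.0000 0.0000
    outer loop
      vertex 26.732 7.186 0.000
      vertex 6.640 7.186 0.000
      vertex 6.640 7.186 10.138
    endloop
  endfacet
  facet normal 0.0000 1.0000 0.0000
    outer loop
      vertex 26.732 7.186 0.000
      vertex 6.640 7.186 10.138
      vertex 26.732 7.186 10.138
    endloop
  endfacet
  facet normal 1.0000 0.0000 0.0000
    outer loop
      vertex 6.640 7.186 0.000
      vertex 6.640 24.995 0.000
      vertex 6.640 24.995 10.138
    endloop
  endfacet
  facet normal 1.0000 0.0000 0.0000
    outer loop
      vertex 6.640 7.186 0.000
      vertex 6.640 24.995 10.138
      vertex 6.640 7.186 10.138
    endloop
  endfacet
  facet normal 0.0000 1.0000 0.0000
    outer loop
      vertex 6.640 24.995 0.000
      vertex 0.000 24.995 0.000
      vertex 0.000 24.995 10.138
    endloop
  endfacet
  facet normal 0.0000 1.0000 0.0000
    outer loop
      vertex 6.640 24.995 0.000
      vertex 0.000 24.995 10.138
      vertex 6.640 24.995 10.138
    endloop
  endfacet
  facet normal -1.0000 0.0000 0.0000
    outer loop
      vertex 0.000 24.995 0.000
      vertex 0.000 0.000 0.000
      vertex 0.000 0.000 10.138
    endloop
  endfacet
  facet normal -1.0000 0.0000 0.0000
    outer loop
      vertex 0.000 24.995 0.000
      vertex 0.000 0.000 10.138
      vertex 0.000 24.995 10.138
    endloop
  endfacet
endsolid part

The G0 Z moves step by Δz≈1.690 mm. Every layer's G1 loop is the same polygon, so the solid is a straight extrusion of it from z=0 to z≈10.1. Closing with flat bottom and top caps and triangulating gives 20 facets — an L-shaped prism: outer 26.7 × 25 mm, arm thicknesses ≈ 7.19 mm (horizontal) and 6.64 mm (vertical), extruded 10.1 mm in z.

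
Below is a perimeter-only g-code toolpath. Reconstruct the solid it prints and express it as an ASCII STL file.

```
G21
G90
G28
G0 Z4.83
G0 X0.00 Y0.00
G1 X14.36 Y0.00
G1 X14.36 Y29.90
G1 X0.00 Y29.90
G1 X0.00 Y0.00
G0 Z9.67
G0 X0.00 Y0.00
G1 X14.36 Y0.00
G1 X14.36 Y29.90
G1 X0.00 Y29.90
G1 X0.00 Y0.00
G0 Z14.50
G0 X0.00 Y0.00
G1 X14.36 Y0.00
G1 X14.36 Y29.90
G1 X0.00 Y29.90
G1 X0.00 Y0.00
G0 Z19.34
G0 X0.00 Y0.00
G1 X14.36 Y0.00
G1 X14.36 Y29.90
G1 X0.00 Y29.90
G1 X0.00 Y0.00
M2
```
solid part
  facet normal 0.0000 0.0000 -1.0000
    outer loop
      vertex 14.36 29.90 0.00
      vertex 14.36 0.00 0.00
      vertex 0.00 0.00 0.00
    endloop
  endfacet
  facet normal 0.0000 0.0000 -1.0000
    outer loop
      vertex 0.00 29.90 0.00
      vertex 14.36 29.90 0.00
      vertex 0.00 0.00 0.00
    endloop
  endfacet
  facet normal 0.0000 0.0000 1.0000
    outer loop
      vertex 0.00 0.00 19.34
      vertex 14.36 0.00 19.34
      vertex 14.36 29.90 19.34
    endloop
  endfacet
  facet normal 0.0000 0.0000 1.0000
    outer loop
      vertex 0.00 0.00 19.34
      vertex 14.36 29.90 19.34
      vertex 0.00 29.90 19.34
    endloop
  endfacet
  facet normal 0.0000 -1.0000 0.0000
    outer loop
      vertex 0.00 0.00 0.00
      vertex 14.36 0.00 0.00
      vertex 14.36 0.00 19.34
    endloop
  endfacet
  facet normal 0.0000 -1.0000 0.0000
    outer loop
      vertex 0.00 0.00 0.00
      vertex 14.36 0.00 19.34
      vertex 0.00 0.00 19.34
    endloop
  endfacet
  facet normal 0.0000 1.0000 0.0000
    outer loop
      vertex 14.36 29.90 19.34
      vertex 14.36 29.90 0.00
      vertex 0.00 29.90 0.00
    endloop
  endfacet
  facet normal 0.0000 1.0000 0.0000
    outer loop
      vertex 0.00 29.90 19.34
      vertex 14.36 29.90 19.34
      vertex 0.00 29.90 0.00
    endloop
  endfacet
  facet normal -1.0000 0.0000 0.0000
    outer loop
      vertex 0.00 29.90 19.34
      vertex 0.00 29.90 0.00
      vertex 0.00 0.00 0.00
    endloop
  endfacet
  facet normal -1.0000 0.0000 0.0000
    outer loop
      vertex 0.00 0.00 19.34
      vertex 0.00 29.90 19.34
      vertex 0.00 0.00 0.00
    endloop
  endfacet
  facet normal 1.0000 0.0000 0.0000
    outer loop
      vertex 14.36 0.00 0.00
      vertex 14.36 29.90 0.00
      vertex 14.36 29.90 19.34
    endloop
  endfacet
  facet normal 1.0000 0.0000 0.0000
    outer loop
      vertex 14.36 0.00 0.00
      vertex 14.36 29.90 19.34
      vertex 14.36 0.00 19.34
    endloop
  endfacet
endsolid part

The G0 Z moves step by Δz≈4.83 mm. Every layer's G1 loop is the same polygon, so the solid is a straight extrusion of it from z=0 to z≈19.3. Closing with flat bottom and top caps and triangulating gives 12 facets — a rectangular box, roughly 14.4 × 29.9 mm footprint and 19.3 mm tall.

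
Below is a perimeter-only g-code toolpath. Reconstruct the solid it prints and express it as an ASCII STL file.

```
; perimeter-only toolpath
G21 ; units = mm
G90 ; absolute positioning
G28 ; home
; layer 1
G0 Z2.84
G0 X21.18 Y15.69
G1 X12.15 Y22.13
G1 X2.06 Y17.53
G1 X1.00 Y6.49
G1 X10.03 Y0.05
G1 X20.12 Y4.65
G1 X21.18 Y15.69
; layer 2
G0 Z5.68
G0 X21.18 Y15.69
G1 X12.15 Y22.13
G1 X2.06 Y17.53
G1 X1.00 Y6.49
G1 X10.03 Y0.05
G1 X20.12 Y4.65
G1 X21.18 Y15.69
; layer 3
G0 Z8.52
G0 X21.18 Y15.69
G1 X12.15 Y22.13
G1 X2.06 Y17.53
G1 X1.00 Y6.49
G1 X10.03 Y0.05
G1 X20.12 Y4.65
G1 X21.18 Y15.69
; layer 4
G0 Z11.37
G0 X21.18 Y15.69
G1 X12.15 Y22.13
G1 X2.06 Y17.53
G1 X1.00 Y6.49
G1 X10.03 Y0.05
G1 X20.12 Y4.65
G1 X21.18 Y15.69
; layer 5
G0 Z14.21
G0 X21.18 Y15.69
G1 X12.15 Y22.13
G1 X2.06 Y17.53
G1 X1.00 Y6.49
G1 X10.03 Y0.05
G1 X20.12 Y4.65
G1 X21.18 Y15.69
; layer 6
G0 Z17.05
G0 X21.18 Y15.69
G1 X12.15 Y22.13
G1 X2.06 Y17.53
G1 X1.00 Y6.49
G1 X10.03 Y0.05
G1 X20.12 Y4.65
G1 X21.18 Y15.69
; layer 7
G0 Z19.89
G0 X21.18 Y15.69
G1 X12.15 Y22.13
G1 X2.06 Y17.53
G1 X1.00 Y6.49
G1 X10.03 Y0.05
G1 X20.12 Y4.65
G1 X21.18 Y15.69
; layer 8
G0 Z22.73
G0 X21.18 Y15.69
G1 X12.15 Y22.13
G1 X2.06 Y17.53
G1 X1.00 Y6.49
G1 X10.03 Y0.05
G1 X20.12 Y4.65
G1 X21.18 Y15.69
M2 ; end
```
solid part
  facet normal 0.0000 0.0000 -1.0000
    outer loop
      vertex 2.06 17.53 0.00
      vertex 12.15 22.13 0.00
      vertex 21.18 15.69 0.00
    endloop
  endfacet
  facet normal 0.0000 0.0000 -1.0000
    outer loop
      vertex 1.00 6.49 0.00
      vertex 2.06 17.53 0.00
      vertex 21.18 15.69 0.00
    endloop
  endfacet
  facet normal 0.0000 0.0000 -1.0000
    outer loop
      vertex 10.03 0.05 0.00
      vertex 1.00 6.49 0.00
      vertex 21.18 15.69 0.00
    endloop
  endfacet
  facet normal 0.0000 0.0000 -1.0000
    outer loop
      vertex 20.12 4.65 0.00
      vertex 10.03 0.05 0.00
      vertex 21.18 15.69 0.00
    endloop
  endfacet
  facet normal 0.0000 0.0000 1.0000
    outer loop
      vertex 21.18 15.69 22.73
      vertex 12.15 22.13 22.73
      vertex 2.06 17.53 22.73
    endloop
  endfacet
  facet normal 0.0000 0.0000 1.0000
    outer loop
      vertex 21.18 15.69 22.73
      vertex 2.06 17.53 22.73
      vertex 1.00 6.49 22.73
    endloop
  endfacet
  facet normal 0.0000 0.0000 1.0000
    outer loop
      vertex 21.18 15.69 22.73
      vertex 1.00 6.49 22.73
      vertex 10.03 0.05 22.73
    endloop
  endfacet
  facet normal 0.0000 0.0000 1.0000
    outer loop
      vertex 21.18 15.69 22.73
      vertex 10.03 0.05 22.73
      vertex 20.12 4.65 22.73
    endloop
  endfacet
  facet normal 0.5806 0.8142 0.0000
    outer loop
      vertex 21.18 15.69 0.00
      vertex 12.15 22.13 0.00
      vertex 12.15 22.13 22.73
    endloop
  endfacet
  facet normal 0.5806 0.8142 0.0000
    outer loop
      vertex 21.18 15.69 0.00
      vertex 12.15 22.13 22.73
      vertex 21.18 15.69 22.73
    endloop
  endfacet
  facet normal -0.4148 0.9099 0.0000
    outer loop
      vertex 12.15 22.13 0.00
      vertex 2.06 17.53 0.00
      vertex 2.06 17.53 22.73
    endloop
  endfacet
  facet normal -0.4148 0.9099 0.0000
    outer loop
      vertex 12.15 22.13 0.00
      vertex 2.06 17.53 22.73
      vertex 12.15 22.13 22.73
    endloop
  endfacet
  facet normal -0.9954 0.0956 0.0000
    outer loop
      vertex 2.06 17.53 0.00
      vertex 1.00 6.49 0.00
      vertex 1.00 6.49 22.73
    endloop
  endfacet
  facet normal -0.9954 0.0956 0.0000
    outer loop
      vertex 2.06 17.53 0.00
      vertex 1.00 6.49 22.73
      vertex 2.06 17.53 22.73
    endloop
  endfacet
  facet normal -0.5806 -0.8142 0.0000
    outer loop
      vertex 1.00 6.49 0.00
      vertex 10.03 0.05 0.00
      vertex 10.03 0.05 22.73
    endloop
  endfacet
  facet normal -0.5806 -0.8142 0.0000
    outer loop
      vertex 1.00 6.49 0.00
      vertex 10.03 0.05 22.73
      vertex 1.00 6.49 22.73
    endloop
  endfacet
  facet normal 0.4148 -0.9099 0.0000
    outer loop
      vertex 10.03 0.05 0.00
      vertex 20.12 4.65 0.00
      vertex 20.12 4.65 22.73
    endloop
  endfacet
  facet normal 0.4148 -0.9099 0.0000
    outer loop
      vertex 10.03 0.05 0.00
      vertex 20.12 4.65 22.73
      vertex 10.03 0.05 22.73
    endloop
  endfacet
  facet normal 0.9954 -0.0956 0.0000
    outer loop
      vertex 20.12 4.65 0.00
      vertex 21.18 15.69 0.00
      vertex 21.18 15.69 22.73
    endloop
  endfacet
  facet normal 0.9954 -0.0956 0.0000
    outer loop
      vertex 20.12 4.65 0.00
      vertex 21.18 15.69 22.73
      vertex 20.12 4.65 22.73
    endloop
  endfacet
endsolid part

The G0 Z moves step by Δz≈2.84 mm. Every layer's G1 loop is the same polygon, so the solid is a straight extrusion of it from z=0 to z≈22.7. Closing with flat bottom and top caps and triangulating gives 20 facets — a regular 6-sided prism (a cylinder approximated with 6 flat sides), circumscribed radius ≈ 11.1 mm, height ≈ 22.7 mm.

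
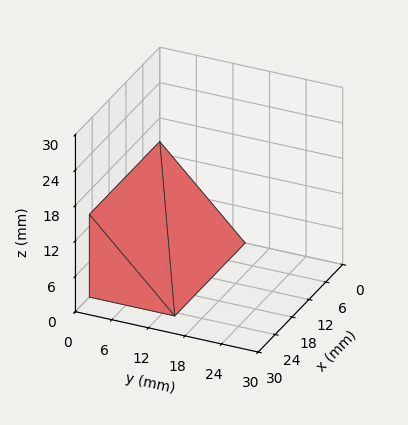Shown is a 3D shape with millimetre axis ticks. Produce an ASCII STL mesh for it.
Reading the render: the shape is a wedge (ramp): 25 × 14 mm base, rising to 14 mm along the y=0 edge and sloping linearly to z=0 at y=14 (dimensions read to the nearest mm from the axis ticks). For the STL, each face is triangulated and given an outward normal.

solid part
  facet normal 0.0000 0.0000 -1.0000
    outer loop
      vertex 25.00 14.00 0.00
      vertex 25.00 0.00 0.00
      vertex 0.00 0.00 0.00
    endloop
  endfacet
  facet normal 0.0000 0.0000 -1.0000
    outer loop
      vertex 0.00 14.00 0.00
      vertex 25.00 14.00 0.00
      vertex 0.00 0.00 0.00
    endloop
  endfacet
  facet normal 0.0000 -1.0000 0.0000
    outer loop
      vertex 0.00 0.00 0.00
      vertex 25.00 0.00 0.00
      vertex 25.00 0.00 14.00
    endloop
  endfacet
  facet normal 0.0000 -1.0000 0.0000
    outer loop
      vertex 0.00 0.00 0.00
      vertex 25.00 0.00 14.00
      vertex 0.00 0.00 14.00
    endloop
  endfacet
  facet normal 0.0000 0.7071 0.7071
    outer loop
      vertex 0.00 0.00 14.00
      vertex 25.00 0.00 14.00
      vertex 25.00 14.00 0.00
    endloop
  endfacet
  facet normal 0.0000 0.7071 0.7071
    outer loop
      vertex 0.00 0.00 14.00
      vertex 25.00 14.00 0.00
      vertex 0.00 14.00 0.00
    endloop
  endfacet
  facet normal -1.0000 0.0000 0.0000
    outer loop
      vertex 0.00 0.00 14.00
      vertex 0.00 14.00 0.00
      vertex 0.00 0.00 0.00
    endloop
  endfacet
  facet normal 1.0000 0.0000 0.0000
    outer loop
      vertex 25.00 0.00 0.00
      vertex 25.00 14.00 0.00
      vertex 25.00 0.00 14.00
    endloop
  endfacet
endsolid part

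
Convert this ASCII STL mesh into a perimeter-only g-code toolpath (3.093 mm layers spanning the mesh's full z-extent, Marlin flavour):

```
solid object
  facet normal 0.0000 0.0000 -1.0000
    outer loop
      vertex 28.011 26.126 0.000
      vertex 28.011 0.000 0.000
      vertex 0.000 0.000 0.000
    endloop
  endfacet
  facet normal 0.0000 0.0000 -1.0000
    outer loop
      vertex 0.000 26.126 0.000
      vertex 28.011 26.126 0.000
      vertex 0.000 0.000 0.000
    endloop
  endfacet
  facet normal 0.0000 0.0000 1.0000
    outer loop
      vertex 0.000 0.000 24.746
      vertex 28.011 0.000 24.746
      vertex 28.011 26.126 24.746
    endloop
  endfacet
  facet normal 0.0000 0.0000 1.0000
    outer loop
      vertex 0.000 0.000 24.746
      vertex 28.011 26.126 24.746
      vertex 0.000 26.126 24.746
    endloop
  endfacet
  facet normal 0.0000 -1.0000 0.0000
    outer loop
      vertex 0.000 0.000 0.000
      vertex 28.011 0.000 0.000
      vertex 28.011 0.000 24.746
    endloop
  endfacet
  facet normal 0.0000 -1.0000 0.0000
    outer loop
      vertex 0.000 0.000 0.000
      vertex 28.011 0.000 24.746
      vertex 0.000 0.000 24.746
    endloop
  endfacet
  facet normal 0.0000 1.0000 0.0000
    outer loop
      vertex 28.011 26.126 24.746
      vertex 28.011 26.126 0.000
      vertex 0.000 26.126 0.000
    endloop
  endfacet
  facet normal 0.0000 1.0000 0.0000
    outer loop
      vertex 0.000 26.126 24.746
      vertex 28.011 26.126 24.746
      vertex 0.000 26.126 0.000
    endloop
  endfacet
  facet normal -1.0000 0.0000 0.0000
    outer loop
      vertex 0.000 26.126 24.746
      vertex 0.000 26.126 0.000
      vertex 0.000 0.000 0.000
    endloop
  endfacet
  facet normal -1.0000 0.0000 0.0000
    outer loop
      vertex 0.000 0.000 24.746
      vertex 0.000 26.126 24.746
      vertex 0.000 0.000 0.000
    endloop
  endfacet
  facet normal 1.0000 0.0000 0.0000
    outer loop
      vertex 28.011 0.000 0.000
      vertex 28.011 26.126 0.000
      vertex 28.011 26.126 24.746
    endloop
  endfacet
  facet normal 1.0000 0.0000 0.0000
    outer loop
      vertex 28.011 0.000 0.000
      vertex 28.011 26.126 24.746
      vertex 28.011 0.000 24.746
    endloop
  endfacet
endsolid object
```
; perimeter-only toolpath
G21 ; units = mm
G90 ; absolute positioning
G28 ; home
; layer 1
G0 Z3.093
G0 X0.000 Y0.000
G1 X28.011 Y0.000
G1 X28.011 Y26.126
G1 X0.000 Y26.126
G1 X0.000 Y0.000
; layer 2
G0 Z6.186
G0 X0.000 Y0.000
G1 X28.011 Y0.000
G1 X28.011 Y26.126
G1 X0.000 Y26.126
G1 X0.000 Y0.000
; layer 3
G0 Z9.280
G0 X0.000 Y0.000
G1 X28.011 Y0.000
G1 X28.011 Y26.126
G1 X0.000 Y26.126
G1 X0.000 Y0.000
; layer 4
G0 Z12.373
G0 X0.000 Y0.000
G1 X28.011 Y0.000
G1 X28.011 Y26.126
G1 X0.000 Y26.126
G1 X0.000 Y0.000
; layer 5
G0 Z15.466
G0 X0.000 Y0.000
G1 X28.011 Y0.000
G1 X28.011 Y26.126
G1 X0.000 Y26.126
G1 X0.000 Y0.000
; layer 6
G0 Z18.559
G0 X0.000 Y0.000
G1 X28.011 Y0.000
G1 X28.011 Y26.126
G1 X0.000 Y26.126
G1 X0.000 Y0.000
; layer 7
G0 Z21.653
G0 X0.000 Y0.000
G1 X28.011 Y0.000
G1 X28.011 Y26.126
G1 X0.000 Y26.126
G1 X0.000 Y0.000
; layer 8
G0 Z24.746
G0 X0.000 Y0.000
G1 X28.011 Y0.000
G1 X28.011 Y26.126
G1 X0.000 Y26.126
G1 X0.000 Y0.000
M2 ; end

The solid is a rectangular box, roughly 28 × 26.1 mm footprint and 24.7 mm tall. Slicing at Δz = 3.093 mm — 8 equal slices spanning the solid's height, so layer i sits at z = i·h/8 — gives 8 non-empty perimeters. Each is a 4-segment closed polygon; G0 lifts to the layer z and rapids to the start vertex, then G1 traces the edges.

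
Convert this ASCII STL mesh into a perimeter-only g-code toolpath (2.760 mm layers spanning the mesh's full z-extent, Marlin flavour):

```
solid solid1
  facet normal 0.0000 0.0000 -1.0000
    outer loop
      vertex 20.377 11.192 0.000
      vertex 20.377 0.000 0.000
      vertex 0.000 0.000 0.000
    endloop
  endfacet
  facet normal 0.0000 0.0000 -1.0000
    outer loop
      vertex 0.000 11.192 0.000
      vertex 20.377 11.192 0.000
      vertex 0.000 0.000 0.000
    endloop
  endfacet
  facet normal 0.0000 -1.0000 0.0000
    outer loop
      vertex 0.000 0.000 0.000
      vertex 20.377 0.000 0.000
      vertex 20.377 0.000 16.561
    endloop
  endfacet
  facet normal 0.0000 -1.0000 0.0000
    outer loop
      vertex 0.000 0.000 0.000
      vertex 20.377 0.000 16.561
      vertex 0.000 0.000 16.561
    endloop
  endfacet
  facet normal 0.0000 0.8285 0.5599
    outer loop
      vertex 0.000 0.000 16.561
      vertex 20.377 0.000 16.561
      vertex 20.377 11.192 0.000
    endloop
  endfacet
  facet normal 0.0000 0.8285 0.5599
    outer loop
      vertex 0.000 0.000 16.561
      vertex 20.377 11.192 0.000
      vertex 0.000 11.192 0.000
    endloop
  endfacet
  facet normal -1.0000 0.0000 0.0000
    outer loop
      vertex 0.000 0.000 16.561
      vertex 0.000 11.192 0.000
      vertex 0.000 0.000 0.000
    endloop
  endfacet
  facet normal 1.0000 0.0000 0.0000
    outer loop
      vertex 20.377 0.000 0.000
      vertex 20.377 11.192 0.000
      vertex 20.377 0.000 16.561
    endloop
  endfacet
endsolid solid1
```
; perimeter-only toolpath
G21 ; units = mm
G90 ; absolute positioning
G28 ; home
; layer 1
G0 Z2.760
G0 X0.000 Y0.000
G1 X20.377 Y0.000
G1 X20.377 Y9.327
G1 X0.000 Y9.327
G1 X0.000 Y0.000
; layer 2
G0 Z5.520
G0 X0.000 Y0.000
G1 X20.377 Y0.000
G1 X20.377 Y7.461
G1 X0.000 Y7.461
G1 X0.000 Y0.000
; layer 3
G0 Z8.280
G0 X0.000 Y0.000
G1 X20.377 Y0.000
G1 X20.377 Y5.596
G1 X0.000 Y5.596
G1 X0.000 Y0.000
; layer 4
G0 Z11.041
G0 X0.000 Y0.000
G1 X20.377 Y0.000
G1 X20.377 Y3.731
G1 X0.000 Y3.731
G1 X0.000 Y0.000
; layer 5
G0 Z13.801
G0 X0.000 Y0.000
G1 X20.377 Y0.000
G1 X20.377 Y1.865
G1 X0.000 Y1.865
G1 X0.000 Y0.000
M2 ; end

The solid is a wedge (ramp): 20.4 × 11.2 mm base, rising to 16.6 mm along the y=0 edge and sloping linearly to z=0 at y=11.2. Slicing at Δz = 2.760 mm — 6 equal slices spanning the solid's height, so layer i sits at z = i·h/6 — gives 5 non-empty perimeters. Each is a 4-segment closed polygon; G0 lifts to the layer z and rapids to the start vertex, then G1 traces the edges. The cross-section shrinks linearly with z (the slice at the apex is degenerate and omitted).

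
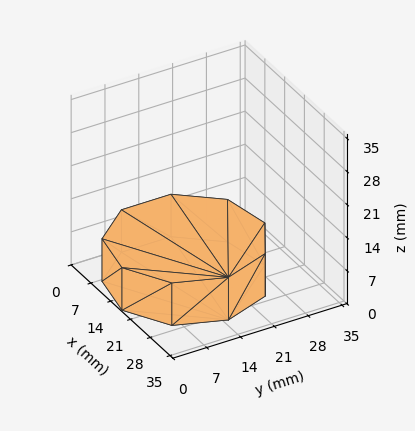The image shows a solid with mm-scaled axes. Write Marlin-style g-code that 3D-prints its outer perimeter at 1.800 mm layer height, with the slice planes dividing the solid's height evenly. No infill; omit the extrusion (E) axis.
Reading the render: the shape is a regular 9-sided prism (a cylinder approximated with 9 flat sides), circumscribed radius ≈ 15 mm, height ≈ 9 mm (dimensions read to the nearest mm from the axis ticks). For the g-code, the solid's height is divided into equal slices at the stated Δz and each level perimeter traced with G1 moves after a G0 lift.

; perimeter-only toolpath
G21 ; units = mm
G90 ; absolute positioning
G28 ; home
; layer 1
G0 Z1.800
G0 X30.000 Y15.000
G1 X26.491 Y24.642
G1 X17.605 Y29.772
G1 X7.500 Y27.990
G1 X0.905 Y20.130
G1 X0.905 Y9.870
G1 X7.500 Y2.010
G1 X17.605 Y0.228
G1 X26.491 Y5.358
G1 X30.000 Y15.000
; layer 2
G0 Z3.600
G0 X30.000 Y15.000
G1 X26.491 Y24.642
G1 X17.605 Y29.772
G1 X7.500 Y27.990
G1 X0.905 Y20.130
G1 X0.905 Y9.870
G1 X7.500 Y2.010
G1 X17.605 Y0.228
G1 X26.491 Y5.358
G1 X30.000 Y15.000
; layer 3
G0 Z5.400
G0 X30.000 Y15.000
G1 X26.491 Y24.642
G1 X17.605 Y29.772
G1 X7.500 Y27.990
G1 X0.905 Y20.130
G1 X0.905 Y9.870
G1 X7.500 Y2.010
G1 X17.605 Y0.228
G1 X26.491 Y5.358
G1 X30.000 Y15.000
; layer 4
G0 Z7.200
G0 X30.000 Y15.000
G1 X26.491 Y24.642
G1 X17.605 Y29.772
G1 X7.500 Y27.990
G1 X0.905 Y20.130
G1 X0.905 Y9.870
G1 X7.500 Y2.010
G1 X17.605 Y0.228
G1 X26.491 Y5.358
G1 X30.000 Y15.000
; layer 5
G0 Z9.000
G0 X30.000 Y15.000
G1 X26.491 Y24.642
G1 X17.605 Y29.772
G1 X7.500 Y27.990
G1 X0.905 Y20.130
G1 X0.905 Y9.870
G1 X7.500 Y2.010
G1 X17.605 Y0.228
G1 X26.491 Y5.358
G1 X30.000 Y15.000
M2 ; end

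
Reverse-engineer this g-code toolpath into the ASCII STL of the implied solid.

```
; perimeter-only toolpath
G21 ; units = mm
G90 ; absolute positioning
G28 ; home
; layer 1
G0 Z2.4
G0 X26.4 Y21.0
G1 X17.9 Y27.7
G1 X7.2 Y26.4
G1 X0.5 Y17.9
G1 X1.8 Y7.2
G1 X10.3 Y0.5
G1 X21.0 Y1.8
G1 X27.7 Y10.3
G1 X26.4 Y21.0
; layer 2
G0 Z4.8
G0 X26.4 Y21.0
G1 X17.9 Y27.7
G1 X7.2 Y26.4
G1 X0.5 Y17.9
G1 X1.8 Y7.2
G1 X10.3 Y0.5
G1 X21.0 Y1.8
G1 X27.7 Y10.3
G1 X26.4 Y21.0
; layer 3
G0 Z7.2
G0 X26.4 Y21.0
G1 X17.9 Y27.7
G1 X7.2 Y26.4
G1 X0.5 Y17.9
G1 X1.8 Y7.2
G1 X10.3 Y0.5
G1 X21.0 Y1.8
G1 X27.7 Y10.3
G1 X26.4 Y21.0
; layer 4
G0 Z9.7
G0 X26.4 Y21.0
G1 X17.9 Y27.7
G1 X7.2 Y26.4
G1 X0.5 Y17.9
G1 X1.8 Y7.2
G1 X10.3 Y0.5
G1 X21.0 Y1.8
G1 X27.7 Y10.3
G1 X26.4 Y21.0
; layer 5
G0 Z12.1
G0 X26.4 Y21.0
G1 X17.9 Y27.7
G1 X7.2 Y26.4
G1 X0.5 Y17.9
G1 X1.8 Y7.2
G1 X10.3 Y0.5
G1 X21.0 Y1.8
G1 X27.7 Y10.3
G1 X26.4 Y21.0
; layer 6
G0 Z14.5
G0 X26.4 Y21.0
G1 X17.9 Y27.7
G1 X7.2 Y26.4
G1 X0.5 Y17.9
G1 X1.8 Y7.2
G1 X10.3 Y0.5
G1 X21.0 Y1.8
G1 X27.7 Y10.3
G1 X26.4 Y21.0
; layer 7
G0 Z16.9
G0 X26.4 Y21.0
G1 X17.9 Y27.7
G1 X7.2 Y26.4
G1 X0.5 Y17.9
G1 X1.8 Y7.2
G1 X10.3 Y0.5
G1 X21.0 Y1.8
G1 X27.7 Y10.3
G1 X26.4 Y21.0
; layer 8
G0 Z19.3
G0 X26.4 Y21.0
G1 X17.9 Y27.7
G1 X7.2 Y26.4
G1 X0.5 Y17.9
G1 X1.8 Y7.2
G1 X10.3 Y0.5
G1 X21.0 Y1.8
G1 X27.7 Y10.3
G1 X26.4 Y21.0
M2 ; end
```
solid part
  facet normal 0.0000 0.0000 -1.0000
    outer loop
      vertex 7.2 26.4 0.0
      vertex 17.9 27.7 0.0
      vertex 26.4 21.0 0.0
    endloop
  endfacet
  facet normal 0.0000 0.0000 -1.0000
    outer loop
      vertex 0.5 17.9 0.0
      vertex 7.2 26.4 0.0
      vertex 26.4 21.0 0.0
    endloop
  endfacet
  facet normal 0.0000 0.0000 -1.0000
    outer loop
      vertex 1.8 7.2 0.0
      vertex 0.5 17.9 0.0
      vertex 26.4 21.0 0.0
    endloop
  endfacet
  facet normal 0.0000 0.0000 -1.0000
    outer loop
      vertex 10.3 0.5 0.0
      vertex 1.8 7.2 0.0
      vertex 26.4 21.0 0.0
    endloop
  endfacet
  facet normal 0.0000 0.0000 -1.0000
    outer loop
      vertex 21.0 1.8 0.0
      vertex 10.3 0.5 0.0
      vertex 26.4 21.0 0.0
    endloop
  endfacet
  facet normal 0.0000 0.0000 -1.0000
    outer loop
      vertex 27.7 10.3 0.0
      vertex 21.0 1.8 0.0
      vertex 26.4 21.0 0.0
    endloop
  endfacet
  facet normal 0.0000 0.0000 1.0000
    outer loop
      vertex 26.4 21.0 19.3
      vertex 17.9 27.7 19.3
      vertex 7.2 26.4 19.3
    endloop
  endfacet
  facet normal 0.0000 0.0000 1.0000
    outer loop
      vertex 26.4 21.0 19.3
      vertex 7.2 26.4 19.3
      vertex 0.5 17.9 19.3
    endloop
  endfacet
  facet normal 0.0000 0.0000 1.0000
    outer loop
      vertex 26.4 21.0 19.3
      vertex 0.5 17.9 19.3
      vertex 1.8 7.2 19.3
    endloop
  endfacet
  facet normal 0.0000 0.0000 1.0000
    outer loop
      vertex 26.4 21.0 19.3
      vertex 1.8 7.2 19.3
      vertex 10.3 0.5 19.3
    endloop
  endfacet
  facet normal 0.0000 0.0000 1.0000
    outer loop
      vertex 26.4 21.0 19.3
      vertex 10.3 0.5 19.3
      vertex 21.0 1.8 19.3
    endloop
  endfacet
  facet normal 0.0000 0.0000 1.0000
    outer loop
      vertex 26.4 21.0 19.3
      vertex 21.0 1.8 19.3
      vertex 27.7 10.3 19.3
    endloop
  endfacet
  facet normal 0.6190 0.7854 0.0000
    outer loop
      vertex 26.4 21.0 0.0
      vertex 17.9 27.7 0.0
      vertex 17.9 27.7 19.3
    endloop
  endfacet
  facet normal 0.6190 0.7854 0.0000
    outer loop
      vertex 26.4 21.0 0.0
      vertex 17.9 27.7 19.3
      vertex 26.4 21.0 19.3
    endloop
  endfacet
  facet normal -0.1206 0.9927 0.0000
    outer loop
      vertex 17.9 27.7 0.0
      vertex 7.2 26.4 0.0
      vertex 7.2 26.4 19.3
    endloop
  endfacet
  facet normal -0.1206 0.9927 0.0000
    outer loop
      vertex 17.9 27.7 0.0
      vertex 7.2 26.4 19.3
      vertex 17.9 27.7 19.3
    endloop
  endfacet
  facet normal -0.7854 0.6190 0.0000
    outer loop
      vertex 7.2 26.4 0.0
      vertex 0.5 17.9 0.0
      vertex 0.5 17.9 19.3
    endloop
  endfacet
  facet normal -0.7854 0.6190 0.0000
    outer loop
      vertex 7.2 26.4 0.0
      vertex 0.5 17.9 19.3
      vertex 7.2 26.4 19.3
    endloop
  endfacet
  facet normal -0.9927 -0.1206 0.0000
    outer loop
      vertex 0.5 17.9 0.0
      vertex 1.8 7.2 0.0
      vertex 1.8 7.2 19.3
    endloop
  endfacet
  facet normal -0.9927 -0.1206 0.0000
    outer loop
      vertex 0.5 17.9 0.0
      vertex 1.8 7.2 19.3
      vertex 0.5 17.9 19.3
    endloop
  endfacet
  facet normal -0.6190 -0.7854 0.0000
    outer loop
      vertex 1.8 7.2 0.0
      vertex 10.3 0.5 0.0
      vertex 10.3 0.5 19.3
    endloop
  endfacet
  facet normal -0.6190 -0.7854 0.0000
    outer loop
      vertex 1.8 7.2 0.0
      vertex 10.3 0.5 19.3
      vertex 1.8 7.2 19.3
    endloop
  endfacet
  facet normal 0.1206 -0.9927 0.0000
    outer loop
      vertex 10.3 0.5 0.0
      vertex 21.0 1.8 0.0
      vertex 21.0 1.8 19.3
    endloop
  endfacet
  facet normal 0.1206 -0.9927 0.0000
    outer loop
      vertex 10.3 0.5 0.0
      vertex 21.0 1.8 19.3
      vertex 10.3 0.5 19.3
    endloop
  endfacet
  facet normal 0.7854 -0.6190 0.0000
    outer loop
      vertex 21.0 1.8 0.0
      vertex 27.7 10.3 0.0
      vertex 27.7 10.3 19.3
    endloop
  endfacet
  facet normal 0.7854 -0.6190 0.0000
    outer loop
      vertex 21.0 1.8 0.0
      vertex 27.7 10.3 19.3
      vertex 21.0 1.8 19.3
    endloop
  endfacet
  facet normal 0.9927 0.1206 0.0000
    outer loop
      vertex 27.7 10.3 0.0
      vertex 26.4 21.0 0.0
      vertex 26.4 21.0 19.3
    endloop
  endfacet
  facet normal 0.9927 0.1206 0.0000
    outer loop
      vertex 27.7 10.3 0.0
      vertex 26.4 21.0 19.3
      vertex 27.7 10.3 19.3
    endloop
  endfacet
endsolid part

The G0 Z moves step by Δz≈2.4 mm. Every layer's G1 loop is the same polygon, so the solid is a straight extrusion of it from z=0 to z≈19.3. Closing with flat bottom and top caps and triangulating gives 28 facets — a regular 8-sided prism (a cylinder approximated with 8 flat sides), circumscribed radius ≈ 14.1 mm, height ≈ 19.3 mm.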